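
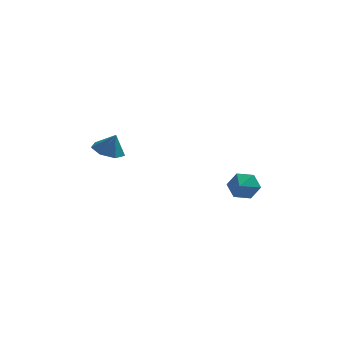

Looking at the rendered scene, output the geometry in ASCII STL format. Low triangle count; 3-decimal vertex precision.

solid 
facet normal 0.074 0.941 -0.330
outer loop
vertex 3.469 3.017 -0.295
vertex 3.046 3.324 0.486
vertex 3.982 3.241 0.46
endloop
endfacet
facet normal 0.657 -0.716 -0.234
outer loop
vertex 3.469 3.017 -0.295
vertex 3.982 3.241 0.46
vertex 2.954 2.156 0.894
endloop
endfacet
facet normal 0.074 0.941 -0.330
outer loop
vertex 3.982 3.241 0.46
vertex 3.046 3.324 0.486
vertex 3.559 3.548 1.241
endloop
endfacet
facet normal 0.703 -0.444 0.555
outer loop
vertex 3.982 3.241 0.46
vertex 3.559 3.548 1.241
vertex 2.954 2.156 0.894
endloop
endfacet
facet normal 0.073 0.941 -0.329
outer loop
vertex 3.559 3.548 1.241
vertex 3.046 3.324 0.486
vertex 2.623 3.63 1.267
endloop
endfacet
facet normal 0.006 -0.244 0.970
outer loop
vertex 3.559 3.548 1.241
vertex 2.623 3.63 1.267
vertex 2.954 2.156 0.894
endloop
endfacet
facet normal 0.073 0.941 -0.329
outer loop
vertex 2.623 3.63 1.267
vertex 3.046 3.324 0.486
vertex 2.11 3.406 0.512
endloop
endfacet
facet normal -0.738 -0.317 0.596
outer loop
vertex 2.623 3.63 1.267
vertex 2.11 3.406 0.512
vertex 2.954 2.156 0.894
endloop
endfacet
facet normal 0.073 0.942 -0.329
outer loop
vertex 2.11 3.406 0.512
vertex 3.046 3.324 0.486
vertex 2.533 3.1 -0.27
endloop
endfacet
facet normal -0.785 -0.589 -0.194
outer loop
vertex 2.11 3.406 0.512
vertex 2.533 3.1 -0.27
vertex 2.954 2.156 0.894
endloop
endfacet
facet normal 0.075 0.941 -0.330
outer loop
vertex 2.533 3.1 -0.27
vertex 3.046 3.324 0.486
vertex 3.469 3.017 -0.295
endloop
endfacet
facet normal -0.086 -0.789 -0.609
outer loop
vertex 2.533 3.1 -0.27
vertex 3.469 3.017 -0.295
vertex 2.954 2.156 0.894
endloop
endfacet
facet normal -0.366 0.111 -0.924
outer loop
vertex -3.513 2.933 2.992
vertex -4.122 2.18 3.143
vertex -4.273 3.133 3.317
endloop
endfacet
facet normal 0.422 0.730 0.538
outer loop
vertex -3.513 2.933 2.992
vertex -4.273 3.133 3.317
vertex -3.658 2.04 4.317
endloop
endfacet
facet normal -0.366 0.111 -0.924
outer loop
vertex -4.273 3.133 3.317
vertex -4.122 2.18 3.143
vertex -4.92 2.616 3.511
endloop
endfacet
facet normal -0.232 0.582 0.779
outer loop
vertex -4.273 3.133 3.317
vertex -4.92 2.616 3.511
vertex -3.658 2.04 4.317
endloop
endfacet
facet normal -0.366 0.111 -0.924
outer loop
vertex -4.92 2.616 3.511
vertex -4.122 2.18 3.143
vertex -4.966 1.771 3.428
endloop
endfacet
facet normal -0.554 -0.051 0.831
outer loop
vertex -4.92 2.616 3.511
vertex -4.966 1.771 3.428
vertex -3.658 2.04 4.317
endloop
endfacet
facet normal -0.366 0.110 -0.924
outer loop
vertex -4.966 1.771 3.428
vertex -4.122 2.18 3.143
vertex -4.377 1.234 3.131
endloop
endfacet
facet normal -0.302 -0.693 0.654
outer loop
vertex -4.966 1.771 3.428
vertex -4.377 1.234 3.131
vertex -3.658 2.04 4.317
endloop
endfacet
facet normal -0.366 0.110 -0.924
outer loop
vertex -4.377 1.234 3.131
vertex -4.122 2.18 3.143
vertex -3.597 1.41 2.843
endloop
endfacet
facet normal 0.335 -0.861 0.382
outer loop
vertex -4.377 1.234 3.131
vertex -3.597 1.41 2.843
vertex -3.658 2.04 4.317
endloop
endfacet
facet normal -0.366 0.111 -0.924
outer loop
vertex -3.597 1.41 2.843
vertex -4.122 2.18 3.143
vertex -3.212 2.166 2.781
endloop
endfacet
facet normal 0.877 -0.428 0.219
outer loop
vertex -3.597 1.41 2.843
vertex -3.212 2.166 2.781
vertex -3.658 2.04 4.317
endloop
endfacet
facet normal -0.366 0.111 -0.924
outer loop
vertex -3.212 2.166 2.781
vertex -4.122 2.18 3.143
vertex -3.513 2.933 2.992
endloop
endfacet
facet normal 0.916 0.280 0.289
outer loop
vertex -3.212 2.166 2.781
vertex -3.513 2.933 2.992
vertex -3.658 2.04 4.317
endloop
endfacet

endsolid


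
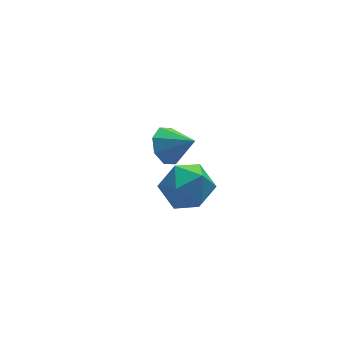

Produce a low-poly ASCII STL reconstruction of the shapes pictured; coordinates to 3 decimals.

solid 
facet normal -0.553 0.612 -0.565
outer loop
vertex -2.086 0.87 -3.221
vertex -2.68 0.513 -3.026
vertex -2.318 1.079 -2.767
endloop
endfacet
facet normal 0.900 0.284 0.330
outer loop
vertex -2.086 0.87 -3.221
vertex -2.318 1.079 -2.767
vertex -2.06 -0.173 -2.394
endloop
endfacet
facet normal -0.554 0.612 -0.564
outer loop
vertex -2.318 1.079 -2.767
vertex -2.68 0.513 -3.026
vertex -2.762 0.956 -2.465
endloop
endfacet
facet normal 0.463 0.339 0.819
outer loop
vertex -2.318 1.079 -2.767
vertex -2.762 0.956 -2.465
vertex -2.06 -0.173 -2.394
endloop
endfacet
facet normal -0.553 0.613 -0.565
outer loop
vertex -2.762 0.956 -2.465
vertex -2.68 0.513 -3.026
vertex -3.158 0.574 -2.492
endloop
endfacet
facet normal -0.080 0.013 0.997
outer loop
vertex -2.762 0.956 -2.465
vertex -3.158 0.574 -2.492
vertex -2.06 -0.173 -2.394
endloop
endfacet
facet normal -0.553 0.612 -0.565
outer loop
vertex -3.158 0.574 -2.492
vertex -2.68 0.513 -3.026
vertex -3.274 0.156 -2.831
endloop
endfacet
facet normal -0.410 -0.503 0.761
outer loop
vertex -3.158 0.574 -2.492
vertex -3.274 0.156 -2.831
vertex -2.06 -0.173 -2.394
endloop
endfacet
facet normal -0.553 0.612 -0.565
outer loop
vertex -3.274 0.156 -2.831
vertex -2.68 0.513 -3.026
vertex -3.042 -0.053 -3.285
endloop
endfacet
facet normal -0.335 -0.909 0.247
outer loop
vertex -3.274 0.156 -2.831
vertex -3.042 -0.053 -3.285
vertex -2.06 -0.173 -2.394
endloop
endfacet
facet normal -0.554 0.612 -0.564
outer loop
vertex -3.042 -0.053 -3.285
vertex -2.68 0.513 -3.026
vertex -2.598 0.07 -3.588
endloop
endfacet
facet normal 0.102 -0.965 -0.242
outer loop
vertex -3.042 -0.053 -3.285
vertex -2.598 0.07 -3.588
vertex -2.06 -0.173 -2.394
endloop
endfacet
facet normal -0.552 0.614 -0.564
outer loop
vertex -2.598 0.07 -3.588
vertex -2.68 0.513 -3.026
vertex -2.201 0.452 -3.561
endloop
endfacet
facet normal 0.644 -0.639 -0.420
outer loop
vertex -2.598 0.07 -3.588
vertex -2.201 0.452 -3.561
vertex -2.06 -0.173 -2.394
endloop
endfacet
facet normal -0.553 0.612 -0.565
outer loop
vertex -2.201 0.452 -3.561
vertex -2.68 0.513 -3.026
vertex -2.086 0.87 -3.221
endloop
endfacet
facet normal 0.976 -0.120 -0.182
outer loop
vertex -2.201 0.452 -3.561
vertex -2.086 0.87 -3.221
vertex -2.06 -0.173 -2.394
endloop
endfacet
facet normal -0.767 0.106 0.632
outer loop
vertex -4.366 -2.758 -1.337
vertex -4.104 -3.49 -0.896
vertex -3.794 -2.687 -0.655
endloop
endfacet
facet normal -0.551 0.740 0.385
outer loop
vertex -4.366 -2.758 -1.337
vertex -3.794 -2.687 -0.655
vertex -3.666 -2.206 -1.397
endloop
endfacet
facet normal -0.602 0.729 -0.326
outer loop
vertex -4.366 -2.758 -1.337
vertex -3.666 -2.206 -1.397
vertex -3.898 -2.711 -2.097
endloop
endfacet
facet normal -0.851 0.088 -0.518
outer loop
vertex -4.366 -2.758 -1.337
vertex -3.898 -2.711 -2.097
vertex -4.169 -3.504 -1.787
endloop
endfacet
facet normal -0.952 -0.296 0.074
outer loop
vertex -4.366 -2.758 -1.337
vertex -4.169 -3.504 -1.787
vertex -4.104 -3.49 -0.896
endloop
endfacet
facet normal 0.137 0.820 0.555
outer loop
vertex -3.666 -2.206 -1.397
vertex -3.794 -2.687 -0.655
vertex -2.971 -2.596 -0.993
endloop
endfacet
facet normal -0.212 -0.205 0.956
outer loop
vertex -3.794 -2.687 -0.655
vertex -4.104 -3.49 -0.896
vertex -3.242 -3.389 -0.683
endloop
endfacet
facet normal -0.511 -0.858 0.051
outer loop
vertex -4.104 -3.49 -0.896
vertex -4.169 -3.504 -1.787
vertex -3.474 -3.894 -1.383
endloop
endfacet
facet normal -0.347 -0.236 -0.908
outer loop
vertex -4.169 -3.504 -1.787
vertex -3.898 -2.711 -2.097
vertex -3.346 -3.413 -2.125
endloop
endfacet
facet normal 0.053 0.801 -0.596
outer loop
vertex -3.898 -2.711 -2.097
vertex -3.666 -2.206 -1.397
vertex -3.036 -2.61 -1.884
endloop
endfacet
facet normal 0.851 -0.088 0.518
outer loop
vertex -2.774 -3.342 -1.443
vertex -2.971 -2.596 -0.993
vertex -3.242 -3.389 -0.683
endloop
endfacet
facet normal 0.602 -0.729 0.326
outer loop
vertex -2.774 -3.342 -1.443
vertex -3.242 -3.389 -0.683
vertex -3.474 -3.894 -1.383
endloop
endfacet
facet normal 0.551 -0.740 -0.385
outer loop
vertex -2.774 -3.342 -1.443
vertex -3.474 -3.894 -1.383
vertex -3.346 -3.413 -2.125
endloop
endfacet
facet normal 0.767 -0.106 -0.632
outer loop
vertex -2.774 -3.342 -1.443
vertex -3.346 -3.413 -2.125
vertex -3.036 -2.61 -1.884
endloop
endfacet
facet normal 0.952 0.296 -0.074
outer loop
vertex -2.774 -3.342 -1.443
vertex -3.036 -2.61 -1.884
vertex -2.971 -2.596 -0.993
endloop
endfacet
facet normal 0.347 0.236 0.908
outer loop
vertex -3.242 -3.389 -0.683
vertex -2.971 -2.596 -0.993
vertex -3.794 -2.687 -0.655
endloop
endfacet
facet normal -0.053 -0.801 0.596
outer loop
vertex -3.474 -3.894 -1.383
vertex -3.242 -3.389 -0.683
vertex -4.104 -3.49 -0.896
endloop
endfacet
facet normal -0.137 -0.820 -0.555
outer loop
vertex -3.346 -3.413 -2.125
vertex -3.474 -3.894 -1.383
vertex -4.169 -3.504 -1.787
endloop
endfacet
facet normal 0.212 0.205 -0.956
outer loop
vertex -3.036 -2.61 -1.884
vertex -3.346 -3.413 -2.125
vertex -3.898 -2.711 -2.097
endloop
endfacet
facet normal 0.511 0.858 -0.051
outer loop
vertex -2.971 -2.596 -0.993
vertex -3.036 -2.61 -1.884
vertex -3.666 -2.206 -1.397
endloop
endfacet

endsolid


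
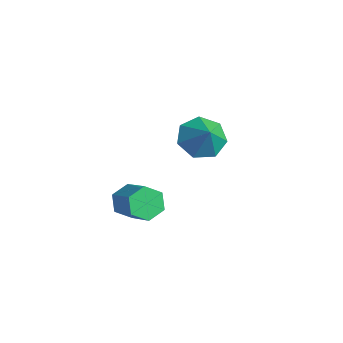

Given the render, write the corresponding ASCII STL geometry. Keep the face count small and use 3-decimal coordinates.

solid 
facet normal -0.857 -0.007 -0.516
outer loop
vertex 0.596 -3.174 0.953
vertex 0.223 -3.066 1.571
vertex 0.454 -2.495 1.179
endloop
endfacet
facet normal 0.477 0.366 -0.799
outer loop
vertex 0.596 -3.174 0.953
vertex 0.454 -2.495 1.179
vertex 1.89 -3.163 1.731
endloop
endfacet
facet normal 0.477 0.365 -0.799
outer loop
vertex 1.89 -3.163 1.731
vertex 0.454 -2.495 1.179
vertex 1.748 -2.483 1.957
endloop
endfacet
facet normal 0.857 0.007 0.516
outer loop
vertex 1.89 -3.163 1.731
vertex 1.748 -2.483 1.957
vertex 1.517 -3.054 2.349
endloop
endfacet
facet normal -0.857 -0.007 -0.516
outer loop
vertex 0.454 -2.495 1.179
vertex 0.223 -3.066 1.571
vertex 0.081 -2.386 1.797
endloop
endfacet
facet normal 0.070 0.989 -0.132
outer loop
vertex 0.454 -2.495 1.179
vertex 0.081 -2.386 1.797
vertex 1.748 -2.483 1.957
endloop
endfacet
facet normal 0.070 0.989 -0.131
outer loop
vertex 1.748 -2.483 1.957
vertex 0.081 -2.386 1.797
vertex 1.375 -2.375 2.575
endloop
endfacet
facet normal 0.857 0.007 0.516
outer loop
vertex 1.748 -2.483 1.957
vertex 1.375 -2.375 2.575
vertex 1.517 -3.054 2.349
endloop
endfacet
facet normal -0.857 -0.007 -0.516
outer loop
vertex 0.081 -2.386 1.797
vertex 0.223 -3.066 1.571
vertex -0.15 -2.957 2.189
endloop
endfacet
facet normal -0.407 0.623 0.668
outer loop
vertex 0.081 -2.386 1.797
vertex -0.15 -2.957 2.189
vertex 1.375 -2.375 2.575
endloop
endfacet
facet normal -0.407 0.623 0.668
outer loop
vertex 1.375 -2.375 2.575
vertex -0.15 -2.957 2.189
vertex 1.144 -2.946 2.967
endloop
endfacet
facet normal 0.857 0.007 0.516
outer loop
vertex 1.375 -2.375 2.575
vertex 1.144 -2.946 2.967
vertex 1.517 -3.054 2.349
endloop
endfacet
facet normal -0.857 -0.007 -0.516
outer loop
vertex -0.15 -2.957 2.189
vertex 0.223 -3.066 1.571
vertex -0.008 -3.637 1.963
endloop
endfacet
facet normal -0.477 -0.365 0.799
outer loop
vertex -0.15 -2.957 2.189
vertex -0.008 -3.637 1.963
vertex 1.144 -2.946 2.967
endloop
endfacet
facet normal -0.477 -0.366 0.799
outer loop
vertex 1.144 -2.946 2.967
vertex -0.008 -3.637 1.963
vertex 1.286 -3.625 2.741
endloop
endfacet
facet normal 0.857 0.007 0.516
outer loop
vertex 1.144 -2.946 2.967
vertex 1.286 -3.625 2.741
vertex 1.517 -3.054 2.349
endloop
endfacet
facet normal -0.857 -0.007 -0.516
outer loop
vertex -0.008 -3.637 1.963
vertex 0.223 -3.066 1.571
vertex 0.365 -3.745 1.345
endloop
endfacet
facet normal -0.070 -0.989 0.131
outer loop
vertex -0.008 -3.637 1.963
vertex 0.365 -3.745 1.345
vertex 1.286 -3.625 2.741
endloop
endfacet
facet normal -0.071 -0.989 0.132
outer loop
vertex 1.286 -3.625 2.741
vertex 0.365 -3.745 1.345
vertex 1.659 -3.734 2.123
endloop
endfacet
facet normal 0.857 0.007 0.516
outer loop
vertex 1.286 -3.625 2.741
vertex 1.659 -3.734 2.123
vertex 1.517 -3.054 2.349
endloop
endfacet
facet normal -0.857 -0.007 -0.516
outer loop
vertex 0.365 -3.745 1.345
vertex 0.223 -3.066 1.571
vertex 0.596 -3.174 0.953
endloop
endfacet
facet normal 0.407 -0.623 -0.668
outer loop
vertex 0.365 -3.745 1.345
vertex 0.596 -3.174 0.953
vertex 1.659 -3.734 2.123
endloop
endfacet
facet normal 0.407 -0.623 -0.668
outer loop
vertex 1.659 -3.734 2.123
vertex 0.596 -3.174 0.953
vertex 1.89 -3.163 1.731
endloop
endfacet
facet normal 0.857 0.007 0.516
outer loop
vertex 1.659 -3.734 2.123
vertex 1.89 -3.163 1.731
vertex 1.517 -3.054 2.349
endloop
endfacet
facet normal -0.680 0.095 -0.727
outer loop
vertex -1.923 1.588 0.872
vertex -2.652 1.399 1.529
vertex -2.256 2.281 1.274
endloop
endfacet
facet normal 0.905 0.425 0.017
outer loop
vertex -1.923 1.588 0.872
vertex -2.256 2.281 1.274
vertex -1.808 1.281 2.431
endloop
endfacet
facet normal -0.681 0.096 -0.726
outer loop
vertex -2.256 2.281 1.274
vertex -2.652 1.399 1.529
vertex -2.887 2.31 1.869
endloop
endfacet
facet normal 0.472 0.749 0.464
outer loop
vertex -2.256 2.281 1.274
vertex -2.887 2.31 1.869
vertex -1.808 1.281 2.431
endloop
endfacet
facet normal -0.681 0.095 -0.726
outer loop
vertex -2.887 2.31 1.869
vertex -2.652 1.399 1.529
vertex -3.341 1.652 2.208
endloop
endfacet
facet normal -0.016 0.466 0.884
outer loop
vertex -2.887 2.31 1.869
vertex -3.341 1.652 2.208
vertex -1.808 1.281 2.431
endloop
endfacet
facet normal -0.681 0.095 -0.726
outer loop
vertex -3.341 1.652 2.208
vertex -2.652 1.399 1.529
vertex -3.276 0.804 2.036
endloop
endfacet
facet normal -0.190 -0.209 0.959
outer loop
vertex -3.341 1.652 2.208
vertex -3.276 0.804 2.036
vertex -1.808 1.281 2.431
endloop
endfacet
facet normal -0.680 0.094 -0.727
outer loop
vertex -3.276 0.804 2.036
vertex -2.652 1.399 1.529
vertex -2.741 0.404 1.483
endloop
endfacet
facet normal 0.080 -0.770 0.634
outer loop
vertex -3.276 0.804 2.036
vertex -2.741 0.404 1.483
vertex -1.808 1.281 2.431
endloop
endfacet
facet normal -0.680 0.094 -0.727
outer loop
vertex -2.741 0.404 1.483
vertex -2.652 1.399 1.529
vertex -2.139 0.753 0.965
endloop
endfacet
facet normal 0.590 -0.793 0.152
outer loop
vertex -2.741 0.404 1.483
vertex -2.139 0.753 0.965
vertex -1.808 1.281 2.431
endloop
endfacet
facet normal -0.680 0.095 -0.727
outer loop
vertex -2.139 0.753 0.965
vertex -2.652 1.399 1.529
vertex -1.923 1.588 0.872
endloop
endfacet
facet normal 0.958 -0.261 -0.122
outer loop
vertex -2.139 0.753 0.965
vertex -1.923 1.588 0.872
vertex -1.808 1.281 2.431
endloop
endfacet

endsolid


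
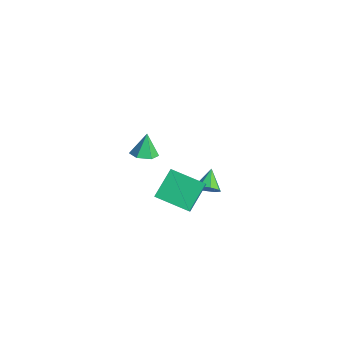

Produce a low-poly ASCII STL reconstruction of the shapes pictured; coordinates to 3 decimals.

solid 
facet normal 0.609 -0.524 -0.596
outer loop
vertex 0.606 3.853 -3.687
vertex 0.003 3.456 -3.954
vertex 0.361 4.106 -4.16
endloop
endfacet
facet normal 0.324 0.894 0.310
outer loop
vertex 0.606 3.853 -3.687
vertex 0.361 4.106 -4.16
vertex -0.843 4.184 -3.126
endloop
endfacet
facet normal 0.608 -0.524 -0.596
outer loop
vertex 0.361 4.106 -4.16
vertex 0.003 3.456 -3.954
vertex -0.094 3.978 -4.512
endloop
endfacet
facet normal -0.114 0.972 -0.206
outer loop
vertex 0.361 4.106 -4.16
vertex -0.094 3.978 -4.512
vertex -0.843 4.184 -3.126
endloop
endfacet
facet normal 0.609 -0.524 -0.596
outer loop
vertex -0.094 3.978 -4.512
vertex 0.003 3.456 -3.954
vertex -0.492 3.544 -4.537
endloop
endfacet
facet normal -0.648 0.620 -0.442
outer loop
vertex -0.094 3.978 -4.512
vertex -0.492 3.544 -4.537
vertex -0.843 4.184 -3.126
endloop
endfacet
facet normal 0.609 -0.524 -0.596
outer loop
vertex -0.492 3.544 -4.537
vertex 0.003 3.456 -3.954
vertex -0.6 3.059 -4.221
endloop
endfacet
facet normal -0.964 0.045 -0.260
outer loop
vertex -0.492 3.544 -4.537
vertex -0.6 3.059 -4.221
vertex -0.843 4.184 -3.126
endloop
endfacet
facet normal 0.609 -0.523 -0.596
outer loop
vertex -0.6 3.059 -4.221
vertex 0.003 3.456 -3.954
vertex -0.355 2.806 -3.749
endloop
endfacet
facet normal -0.879 -0.417 0.233
outer loop
vertex -0.6 3.059 -4.221
vertex -0.355 2.806 -3.749
vertex -0.843 4.184 -3.126
endloop
endfacet
facet normal 0.609 -0.523 -0.596
outer loop
vertex -0.355 2.806 -3.749
vertex 0.003 3.456 -3.954
vertex 0.1 2.934 -3.397
endloop
endfacet
facet normal -0.440 -0.495 0.749
outer loop
vertex -0.355 2.806 -3.749
vertex 0.1 2.934 -3.397
vertex -0.843 4.184 -3.126
endloop
endfacet
facet normal 0.609 -0.523 -0.596
outer loop
vertex 0.1 2.934 -3.397
vertex 0.003 3.456 -3.954
vertex 0.498 3.368 -3.371
endloop
endfacet
facet normal 0.092 -0.144 0.985
outer loop
vertex 0.1 2.934 -3.397
vertex 0.498 3.368 -3.371
vertex -0.843 4.184 -3.126
endloop
endfacet
facet normal 0.609 -0.524 -0.596
outer loop
vertex 0.498 3.368 -3.371
vertex 0.003 3.456 -3.954
vertex 0.606 3.853 -3.687
endloop
endfacet
facet normal 0.410 0.432 0.803
outer loop
vertex 0.498 3.368 -3.371
vertex 0.606 3.853 -3.687
vertex -0.843 4.184 -3.126
endloop
endfacet
facet normal 0.242 -0.262 -0.934
outer loop
vertex 2.772 -2.235 3.36
vertex 2.396 -1.619 3.09
vertex 3.143 -1.566 3.269
endloop
endfacet
facet normal 0.651 -0.264 0.711
outer loop
vertex 2.772 -2.235 3.36
vertex 3.143 -1.566 3.269
vertex 2.064 -1.261 4.37
endloop
endfacet
facet normal 0.242 -0.262 -0.934
outer loop
vertex 3.143 -1.566 3.269
vertex 2.396 -1.619 3.09
vertex 2.768 -0.951 2.999
endloop
endfacet
facet normal 0.648 0.601 0.468
outer loop
vertex 3.143 -1.566 3.269
vertex 2.768 -0.951 2.999
vertex 2.064 -1.261 4.37
endloop
endfacet
facet normal 0.242 -0.262 -0.934
outer loop
vertex 2.768 -0.951 2.999
vertex 2.396 -1.619 3.09
vertex 2.021 -1.003 2.82
endloop
endfacet
facet normal -0.108 0.980 0.166
outer loop
vertex 2.768 -0.951 2.999
vertex 2.021 -1.003 2.82
vertex 2.064 -1.261 4.37
endloop
endfacet
facet normal 0.242 -0.262 -0.934
outer loop
vertex 2.021 -1.003 2.82
vertex 2.396 -1.619 3.09
vertex 1.649 -1.672 2.911
endloop
endfacet
facet normal -0.863 0.494 0.106
outer loop
vertex 2.021 -1.003 2.82
vertex 1.649 -1.672 2.911
vertex 2.064 -1.261 4.37
endloop
endfacet
facet normal 0.242 -0.262 -0.934
outer loop
vertex 1.649 -1.672 2.911
vertex 2.396 -1.619 3.09
vertex 2.025 -2.287 3.181
endloop
endfacet
facet normal -0.860 -0.372 0.349
outer loop
vertex 1.649 -1.672 2.911
vertex 2.025 -2.287 3.181
vertex 2.064 -1.261 4.37
endloop
endfacet
facet normal 0.242 -0.262 -0.934
outer loop
vertex 2.025 -2.287 3.181
vertex 2.396 -1.619 3.09
vertex 2.772 -2.235 3.36
endloop
endfacet
facet normal -0.104 -0.751 0.652
outer loop
vertex 2.025 -2.287 3.181
vertex 2.772 -2.235 3.36
vertex 2.064 -1.261 4.37
endloop
endfacet
facet normal -0.718 -0.630 0.296
outer loop
vertex -0.216 1.306 -1.441
vertex -1.015 1.793 -2.344
vertex 0.427 -0.035 -2.733
endloop
endfacet
facet normal 0.615 -0.374 0.694
outer loop
vertex 1.935 1.287 -3.356
vertex -0.216 1.306 -1.441
vertex 0.427 -0.035 -2.733
endloop
endfacet
facet normal -0.718 -0.630 0.297
outer loop
vertex 0.427 -0.035 -2.733
vertex -1.015 1.793 -2.344
vertex -0.372 0.451 -3.636
endloop
endfacet
facet normal 0.326 -0.681 -0.655
outer loop
vertex -0.372 0.451 -3.636
vertex 1.935 1.287 -3.356
vertex 0.427 -0.035 -2.733
endloop
endfacet
facet normal -0.326 0.681 0.656
outer loop
vertex -0.216 1.306 -1.441
vertex 0.493 3.115 -2.967
vertex -1.015 1.793 -2.344
endloop
endfacet
facet normal 0.615 -0.374 0.694
outer loop
vertex 1.292 2.629 -2.064
vertex -0.216 1.306 -1.441
vertex 1.935 1.287 -3.356
endloop
endfacet
facet normal -0.327 0.681 0.655
outer loop
vertex 1.292 2.629 -2.064
vertex 0.493 3.115 -2.967
vertex -0.216 1.306 -1.441
endloop
endfacet
facet normal -0.615 0.374 -0.694
outer loop
vertex -1.015 1.793 -2.344
vertex 0.493 3.115 -2.967
vertex -0.372 0.451 -3.636
endloop
endfacet
facet normal 0.326 -0.681 -0.656
outer loop
vertex 1.136 1.774 -4.259
vertex 1.935 1.287 -3.356
vertex -0.372 0.451 -3.636
endloop
endfacet
facet normal -0.615 0.374 -0.694
outer loop
vertex -0.372 0.451 -3.636
vertex 0.493 3.115 -2.967
vertex 1.136 1.774 -4.259
endloop
endfacet
facet normal 0.718 0.629 -0.296
outer loop
vertex 1.136 1.774 -4.259
vertex 1.292 2.629 -2.064
vertex 1.935 1.287 -3.356
endloop
endfacet
facet normal 0.718 0.630 -0.296
outer loop
vertex 0.493 3.115 -2.967
vertex 1.292 2.629 -2.064
vertex 1.136 1.774 -4.259
endloop
endfacet

endsolid


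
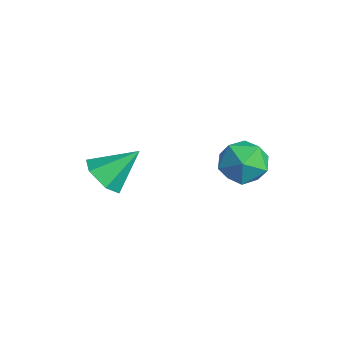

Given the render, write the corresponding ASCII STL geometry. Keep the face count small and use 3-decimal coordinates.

solid 
facet normal -0.820 -0.183 0.542
outer loop
vertex 1.777 1.473 2.292
vertex 1.644 0.49 1.759
vertex 2.256 0.541 2.702
endloop
endfacet
facet normal -0.356 0.217 0.909
outer loop
vertex 1.777 1.473 2.292
vertex 2.256 0.541 2.702
vertex 2.827 1.51 2.694
endloop
endfacet
facet normal -0.233 0.812 0.535
outer loop
vertex 1.777 1.473 2.292
vertex 2.827 1.51 2.694
vertex 2.568 2.059 1.747
endloop
endfacet
facet normal -0.622 0.780 -0.065
outer loop
vertex 1.777 1.473 2.292
vertex 2.568 2.059 1.747
vertex 1.837 1.428 1.169
endloop
endfacet
facet normal -0.984 0.165 -0.059
outer loop
vertex 1.777 1.473 2.292
vertex 1.837 1.428 1.169
vertex 1.644 0.49 1.759
endloop
endfacet
facet normal 0.257 -0.144 0.956
outer loop
vertex 2.827 1.51 2.694
vertex 2.256 0.541 2.702
vertex 3.343 0.552 2.411
endloop
endfacet
facet normal -0.493 -0.791 0.363
outer loop
vertex 2.256 0.541 2.702
vertex 1.644 0.49 1.759
vertex 2.612 -0.079 1.833
endloop
endfacet
facet normal -0.758 -0.228 -0.611
outer loop
vertex 1.644 0.49 1.759
vertex 1.837 1.428 1.169
vertex 2.353 0.47 0.886
endloop
endfacet
facet normal -0.173 0.767 -0.618
outer loop
vertex 1.837 1.428 1.169
vertex 2.568 2.059 1.747
vertex 2.924 1.439 0.878
endloop
endfacet
facet normal 0.455 0.819 0.350
outer loop
vertex 2.568 2.059 1.747
vertex 2.827 1.51 2.694
vertex 3.536 1.49 1.821
endloop
endfacet
facet normal 0.622 -0.780 0.065
outer loop
vertex 3.403 0.507 1.288
vertex 3.343 0.552 2.411
vertex 2.612 -0.079 1.833
endloop
endfacet
facet normal 0.233 -0.812 -0.535
outer loop
vertex 3.403 0.507 1.288
vertex 2.612 -0.079 1.833
vertex 2.353 0.47 0.886
endloop
endfacet
facet normal 0.356 -0.217 -0.909
outer loop
vertex 3.403 0.507 1.288
vertex 2.353 0.47 0.886
vertex 2.924 1.439 0.878
endloop
endfacet
facet normal 0.820 0.183 -0.542
outer loop
vertex 3.403 0.507 1.288
vertex 2.924 1.439 0.878
vertex 3.536 1.49 1.821
endloop
endfacet
facet normal 0.984 -0.165 0.059
outer loop
vertex 3.403 0.507 1.288
vertex 3.536 1.49 1.821
vertex 3.343 0.552 2.411
endloop
endfacet
facet normal 0.173 -0.767 0.618
outer loop
vertex 2.612 -0.079 1.833
vertex 3.343 0.552 2.411
vertex 2.256 0.541 2.702
endloop
endfacet
facet normal -0.455 -0.819 -0.350
outer loop
vertex 2.353 0.47 0.886
vertex 2.612 -0.079 1.833
vertex 1.644 0.49 1.759
endloop
endfacet
facet normal -0.257 0.144 -0.956
outer loop
vertex 2.924 1.439 0.878
vertex 2.353 0.47 0.886
vertex 1.837 1.428 1.169
endloop
endfacet
facet normal 0.493 0.791 -0.363
outer loop
vertex 3.536 1.49 1.821
vertex 2.924 1.439 0.878
vertex 2.568 2.059 1.747
endloop
endfacet
facet normal 0.758 0.228 0.611
outer loop
vertex 3.343 0.552 2.411
vertex 3.536 1.49 1.821
vertex 2.827 1.51 2.694
endloop
endfacet
facet normal -0.139 -0.760 -0.635
outer loop
vertex -1.139 -2.422 -1.628
vertex -1.883 -2.784 -1.032
vertex -2.103 -2.122 -1.777
endloop
endfacet
facet normal 0.328 0.843 -0.426
outer loop
vertex -1.139 -2.422 -1.628
vertex -2.103 -2.122 -1.777
vertex -1.617 -1.316 0.192
endloop
endfacet
facet normal -0.138 -0.760 -0.635
outer loop
vertex -2.103 -2.122 -1.777
vertex -1.883 -2.784 -1.032
vertex -2.847 -2.485 -1.181
endloop
endfacet
facet normal -0.552 0.811 -0.196
outer loop
vertex -2.103 -2.122 -1.777
vertex -2.847 -2.485 -1.181
vertex -1.617 -1.316 0.192
endloop
endfacet
facet normal -0.138 -0.761 -0.634
outer loop
vertex -2.847 -2.485 -1.181
vertex -1.883 -2.784 -1.032
vertex -2.627 -3.146 -0.436
endloop
endfacet
facet normal -0.822 0.284 0.494
outer loop
vertex -2.847 -2.485 -1.181
vertex -2.627 -3.146 -0.436
vertex -1.617 -1.316 0.192
endloop
endfacet
facet normal -0.139 -0.760 -0.635
outer loop
vertex -2.627 -3.146 -0.436
vertex -1.883 -2.784 -1.032
vertex -1.664 -3.445 -0.288
endloop
endfacet
facet normal -0.212 -0.210 0.954
outer loop
vertex -2.627 -3.146 -0.436
vertex -1.664 -3.445 -0.288
vertex -1.617 -1.316 0.192
endloop
endfacet
facet normal -0.138 -0.760 -0.635
outer loop
vertex -1.664 -3.445 -0.288
vertex -1.883 -2.784 -1.032
vertex -0.919 -3.083 -0.884
endloop
endfacet
facet normal 0.666 -0.178 0.724
outer loop
vertex -1.664 -3.445 -0.288
vertex -0.919 -3.083 -0.884
vertex -1.617 -1.316 0.192
endloop
endfacet
facet normal -0.138 -0.760 -0.635
outer loop
vertex -0.919 -3.083 -0.884
vertex -1.883 -2.784 -1.032
vertex -1.139 -2.422 -1.628
endloop
endfacet
facet normal 0.936 0.349 0.034
outer loop
vertex -0.919 -3.083 -0.884
vertex -1.139 -2.422 -1.628
vertex -1.617 -1.316 0.192
endloop
endfacet

endsolid


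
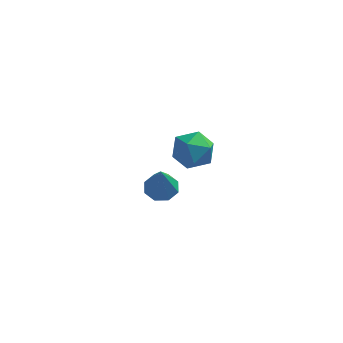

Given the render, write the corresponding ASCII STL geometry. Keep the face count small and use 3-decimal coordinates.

solid 
facet normal -0.325 0.765 -0.556
outer loop
vertex 3.361 -1.051 3.165
vertex 2.504 -1.217 3.437
vertex 3.033 -0.645 3.915
endloop
endfacet
facet normal 0.342 0.881 -0.327
outer loop
vertex 3.361 -1.051 3.165
vertex 3.033 -0.645 3.915
vertex 3.885 -0.977 3.911
endloop
endfacet
facet normal 0.751 0.346 -0.562
outer loop
vertex 3.361 -1.051 3.165
vertex 3.885 -0.977 3.911
vertex 3.883 -1.755 3.429
endloop
endfacet
facet normal 0.338 -0.100 -0.936
outer loop
vertex 3.361 -1.051 3.165
vertex 3.883 -1.755 3.429
vertex 3.029 -1.903 3.136
endloop
endfacet
facet normal -0.327 0.159 -0.932
outer loop
vertex 3.361 -1.051 3.165
vertex 3.029 -1.903 3.136
vertex 2.504 -1.217 3.437
endloop
endfacet
facet normal 0.337 0.859 0.386
outer loop
vertex 3.885 -0.977 3.911
vertex 3.033 -0.645 3.915
vertex 3.351 -1.097 4.644
endloop
endfacet
facet normal -0.740 0.672 0.015
outer loop
vertex 3.033 -0.645 3.915
vertex 2.504 -1.217 3.437
vertex 2.497 -1.245 4.351
endloop
endfacet
facet normal -0.744 -0.309 -0.593
outer loop
vertex 2.504 -1.217 3.437
vertex 3.029 -1.903 3.136
vertex 2.495 -2.023 3.869
endloop
endfacet
facet normal 0.332 -0.730 -0.597
outer loop
vertex 3.029 -1.903 3.136
vertex 3.883 -1.755 3.429
vertex 3.347 -2.355 3.865
endloop
endfacet
facet normal 1.000 -0.007 0.007
outer loop
vertex 3.883 -1.755 3.429
vertex 3.885 -0.977 3.911
vertex 3.876 -1.783 4.343
endloop
endfacet
facet normal -0.338 0.100 0.936
outer loop
vertex 3.019 -1.949 4.615
vertex 3.351 -1.097 4.644
vertex 2.497 -1.245 4.351
endloop
endfacet
facet normal -0.751 -0.346 0.562
outer loop
vertex 3.019 -1.949 4.615
vertex 2.497 -1.245 4.351
vertex 2.495 -2.023 3.869
endloop
endfacet
facet normal -0.342 -0.881 0.327
outer loop
vertex 3.019 -1.949 4.615
vertex 2.495 -2.023 3.869
vertex 3.347 -2.355 3.865
endloop
endfacet
facet normal 0.325 -0.765 0.556
outer loop
vertex 3.019 -1.949 4.615
vertex 3.347 -2.355 3.865
vertex 3.876 -1.783 4.343
endloop
endfacet
facet normal 0.327 -0.159 0.932
outer loop
vertex 3.019 -1.949 4.615
vertex 3.876 -1.783 4.343
vertex 3.351 -1.097 4.644
endloop
endfacet
facet normal -0.332 0.730 0.597
outer loop
vertex 2.497 -1.245 4.351
vertex 3.351 -1.097 4.644
vertex 3.033 -0.645 3.915
endloop
endfacet
facet normal -1.000 0.007 -0.007
outer loop
vertex 2.495 -2.023 3.869
vertex 2.497 -1.245 4.351
vertex 2.504 -1.217 3.437
endloop
endfacet
facet normal -0.337 -0.859 -0.386
outer loop
vertex 3.347 -2.355 3.865
vertex 2.495 -2.023 3.869
vertex 3.029 -1.903 3.136
endloop
endfacet
facet normal 0.740 -0.672 -0.015
outer loop
vertex 3.876 -1.783 4.343
vertex 3.347 -2.355 3.865
vertex 3.883 -1.755 3.429
endloop
endfacet
facet normal 0.744 0.309 0.593
outer loop
vertex 3.351 -1.097 4.644
vertex 3.876 -1.783 4.343
vertex 3.885 -0.977 3.911
endloop
endfacet
facet normal -0.047 0.398 -0.916
outer loop
vertex 2.215 1.582 -1.61
vertex 1.508 1.734 -1.508
vertex 2.135 2.088 -1.386
endloop
endfacet
facet normal 0.943 0.002 0.331
outer loop
vertex 2.215 1.582 -1.61
vertex 2.135 2.088 -1.386
vertex 1.592 1.006 0.168
endloop
endfacet
facet normal -0.046 0.398 -0.916
outer loop
vertex 2.135 2.088 -1.386
vertex 1.508 1.734 -1.508
vertex 1.688 2.386 -1.234
endloop
endfacet
facet normal 0.576 0.562 0.593
outer loop
vertex 2.135 2.088 -1.386
vertex 1.688 2.386 -1.234
vertex 1.592 1.006 0.168
endloop
endfacet
facet normal -0.045 0.398 -0.916
outer loop
vertex 1.688 2.386 -1.234
vertex 1.508 1.734 -1.508
vertex 1.136 2.303 -1.243
endloop
endfacet
facet normal -0.118 0.712 0.692
outer loop
vertex 1.688 2.386 -1.234
vertex 1.136 2.303 -1.243
vertex 1.592 1.006 0.168
endloop
endfacet
facet normal -0.046 0.397 -0.917
outer loop
vertex 1.136 2.303 -1.243
vertex 1.508 1.734 -1.508
vertex 0.802 1.886 -1.407
endloop
endfacet
facet normal -0.735 0.364 0.572
outer loop
vertex 1.136 2.303 -1.243
vertex 0.802 1.886 -1.407
vertex 1.592 1.006 0.168
endloop
endfacet
facet normal -0.045 0.398 -0.916
outer loop
vertex 0.802 1.886 -1.407
vertex 1.508 1.734 -1.508
vertex 0.882 1.38 -1.631
endloop
endfacet
facet normal -0.912 -0.278 0.302
outer loop
vertex 0.802 1.886 -1.407
vertex 0.882 1.38 -1.631
vertex 1.592 1.006 0.168
endloop
endfacet
facet normal -0.046 0.399 -0.916
outer loop
vertex 0.882 1.38 -1.631
vertex 1.508 1.734 -1.508
vertex 1.329 1.082 -1.783
endloop
endfacet
facet normal -0.545 -0.838 0.041
outer loop
vertex 0.882 1.38 -1.631
vertex 1.329 1.082 -1.783
vertex 1.592 1.006 0.168
endloop
endfacet
facet normal -0.045 0.399 -0.916
outer loop
vertex 1.329 1.082 -1.783
vertex 1.508 1.734 -1.508
vertex 1.881 1.165 -1.774
endloop
endfacet
facet normal 0.149 -0.987 -0.059
outer loop
vertex 1.329 1.082 -1.783
vertex 1.881 1.165 -1.774
vertex 1.592 1.006 0.168
endloop
endfacet
facet normal -0.047 0.398 -0.916
outer loop
vertex 1.881 1.165 -1.774
vertex 1.508 1.734 -1.508
vertex 2.215 1.582 -1.61
endloop
endfacet
facet normal 0.767 -0.639 0.062
outer loop
vertex 1.881 1.165 -1.774
vertex 2.215 1.582 -1.61
vertex 1.592 1.006 0.168
endloop
endfacet

endsolid


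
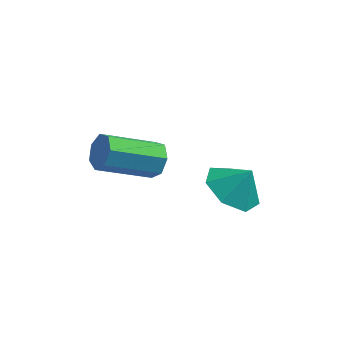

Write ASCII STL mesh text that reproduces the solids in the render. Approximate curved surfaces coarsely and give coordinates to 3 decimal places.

solid 
facet normal -0.525 -0.160 -0.836
outer loop
vertex 3.218 1.87 -0.611
vertex 2.686 1.091 -0.128
vertex 2.448 2.122 -0.176
endloop
endfacet
facet normal 0.457 0.825 0.331
outer loop
vertex 3.218 1.87 -0.611
vertex 2.448 2.122 -0.176
vertex 3.274 1.269 0.808
endloop
endfacet
facet normal -0.525 -0.160 -0.836
outer loop
vertex 2.448 2.122 -0.176
vertex 2.686 1.091 -0.128
vertex 1.857 1.598 0.296
endloop
endfacet
facet normal -0.083 0.717 0.692
outer loop
vertex 2.448 2.122 -0.176
vertex 1.857 1.598 0.296
vertex 3.274 1.269 0.808
endloop
endfacet
facet normal -0.525 -0.160 -0.836
outer loop
vertex 1.857 1.598 0.296
vertex 2.686 1.091 -0.128
vertex 1.891 0.691 0.448
endloop
endfacet
facet normal -0.306 0.146 0.941
outer loop
vertex 1.857 1.598 0.296
vertex 1.891 0.691 0.448
vertex 3.274 1.269 0.808
endloop
endfacet
facet normal -0.525 -0.159 -0.836
outer loop
vertex 1.891 0.691 0.448
vertex 2.686 1.091 -0.128
vertex 2.523 0.085 0.166
endloop
endfacet
facet normal -0.041 -0.456 0.889
outer loop
vertex 1.891 0.691 0.448
vertex 2.523 0.085 0.166
vertex 3.274 1.269 0.808
endloop
endfacet
facet normal -0.525 -0.159 -0.836
outer loop
vertex 2.523 0.085 0.166
vertex 2.686 1.091 -0.128
vertex 3.278 0.237 -0.337
endloop
endfacet
facet normal 0.512 -0.637 0.576
outer loop
vertex 2.523 0.085 0.166
vertex 3.278 0.237 -0.337
vertex 3.274 1.269 0.808
endloop
endfacet
facet normal -0.525 -0.160 -0.836
outer loop
vertex 3.278 0.237 -0.337
vertex 2.686 1.091 -0.128
vertex 3.587 1.031 -0.683
endloop
endfacet
facet normal 0.936 -0.260 0.238
outer loop
vertex 3.278 0.237 -0.337
vertex 3.587 1.031 -0.683
vertex 3.274 1.269 0.808
endloop
endfacet
facet normal -0.525 -0.159 -0.836
outer loop
vertex 3.587 1.031 -0.683
vertex 2.686 1.091 -0.128
vertex 3.218 1.87 -0.611
endloop
endfacet
facet normal 0.912 0.390 0.129
outer loop
vertex 3.587 1.031 -0.683
vertex 3.218 1.87 -0.611
vertex 3.274 1.269 0.808
endloop
endfacet
facet normal 0.782 0.412 -0.469
outer loop
vertex 0.716 0.396 1.796
vertex 0.295 0.684 1.347
vertex 0.519 0.933 1.939
endloop
endfacet
facet normal 0.527 -0.033 0.849
outer loop
vertex 0.716 0.396 1.796
vertex 0.519 0.933 1.939
vertex -0.894 -0.452 2.762
endloop
endfacet
facet normal 0.527 -0.033 0.849
outer loop
vertex -0.894 -0.452 2.762
vertex 0.519 0.933 1.939
vertex -1.091 0.086 2.905
endloop
endfacet
facet normal -0.782 -0.411 0.469
outer loop
vertex -0.894 -0.452 2.762
vertex -1.091 0.086 2.905
vertex -1.315 -0.164 2.313
endloop
endfacet
facet normal 0.782 0.411 -0.469
outer loop
vertex 0.519 0.933 1.939
vertex 0.295 0.684 1.347
vertex 0.153 1.283 1.636
endloop
endfacet
facet normal 0.067 0.692 0.719
outer loop
vertex 0.519 0.933 1.939
vertex 0.153 1.283 1.636
vertex -1.091 0.086 2.905
endloop
endfacet
facet normal 0.065 0.693 0.718
outer loop
vertex -1.091 0.086 2.905
vertex 0.153 1.283 1.636
vertex -1.457 0.435 2.601
endloop
endfacet
facet normal -0.782 -0.411 0.469
outer loop
vertex -1.091 0.086 2.905
vertex -1.457 0.435 2.601
vertex -1.315 -0.164 2.313
endloop
endfacet
facet normal 0.781 0.412 -0.469
outer loop
vertex 0.153 1.283 1.636
vertex 0.295 0.684 1.347
vertex -0.106 1.181 1.115
endloop
endfacet
facet normal -0.444 0.895 0.046
outer loop
vertex 0.153 1.283 1.636
vertex -0.106 1.181 1.115
vertex -1.457 0.435 2.601
endloop
endfacet
facet normal -0.443 0.895 0.047
outer loop
vertex -1.457 0.435 2.601
vertex -0.106 1.181 1.115
vertex -1.716 0.334 2.081
endloop
endfacet
facet normal -0.782 -0.411 0.469
outer loop
vertex -1.457 0.435 2.601
vertex -1.716 0.334 2.081
vertex -1.315 -0.164 2.313
endloop
endfacet
facet normal 0.781 0.412 -0.469
outer loop
vertex -0.106 1.181 1.115
vertex 0.295 0.684 1.347
vertex -0.063 0.705 0.769
endloop
endfacet
facet normal -0.619 0.424 -0.661
outer loop
vertex -0.106 1.181 1.115
vertex -0.063 0.705 0.769
vertex -1.716 0.334 2.081
endloop
endfacet
facet normal -0.619 0.424 -0.661
outer loop
vertex -1.716 0.334 2.081
vertex -0.063 0.705 0.769
vertex -1.673 -0.142 1.735
endloop
endfacet
facet normal -0.782 -0.411 0.469
outer loop
vertex -1.716 0.334 2.081
vertex -1.673 -0.142 1.735
vertex -1.315 -0.164 2.313
endloop
endfacet
facet normal 0.781 0.411 -0.469
outer loop
vertex -0.063 0.705 0.769
vertex 0.295 0.684 1.347
vertex 0.25 0.213 0.859
endloop
endfacet
facet normal -0.328 -0.368 -0.870
outer loop
vertex -0.063 0.705 0.769
vertex 0.25 0.213 0.859
vertex -1.673 -0.142 1.735
endloop
endfacet
facet normal -0.329 -0.366 -0.871
outer loop
vertex -1.673 -0.142 1.735
vertex 0.25 0.213 0.859
vertex -1.36 -0.635 1.824
endloop
endfacet
facet normal -0.782 -0.412 0.468
outer loop
vertex -1.673 -0.142 1.735
vertex -1.36 -0.635 1.824
vertex -1.315 -0.164 2.313
endloop
endfacet
facet normal 0.781 0.411 -0.469
outer loop
vertex 0.25 0.213 0.859
vertex 0.295 0.684 1.347
vertex 0.597 0.075 1.316
endloop
endfacet
facet normal 0.209 -0.881 -0.425
outer loop
vertex 0.25 0.213 0.859
vertex 0.597 0.075 1.316
vertex -1.36 -0.635 1.824
endloop
endfacet
facet normal 0.210 -0.882 -0.423
outer loop
vertex -1.36 -0.635 1.824
vertex 0.597 0.075 1.316
vertex -1.014 -0.772 2.282
endloop
endfacet
facet normal -0.782 -0.411 0.468
outer loop
vertex -1.36 -0.635 1.824
vertex -1.014 -0.772 2.282
vertex -1.315 -0.164 2.313
endloop
endfacet
facet normal 0.782 0.411 -0.469
outer loop
vertex 0.597 0.075 1.316
vertex 0.295 0.684 1.347
vertex 0.716 0.396 1.796
endloop
endfacet
facet normal 0.590 -0.731 0.343
outer loop
vertex 0.597 0.075 1.316
vertex 0.716 0.396 1.796
vertex -1.014 -0.772 2.282
endloop
endfacet
facet normal 0.590 -0.732 0.341
outer loop
vertex -1.014 -0.772 2.282
vertex 0.716 0.396 1.796
vertex -0.894 -0.452 2.762
endloop
endfacet
facet normal -0.782 -0.411 0.469
outer loop
vertex -1.014 -0.772 2.282
vertex -0.894 -0.452 2.762
vertex -1.315 -0.164 2.313
endloop
endfacet

endsolid


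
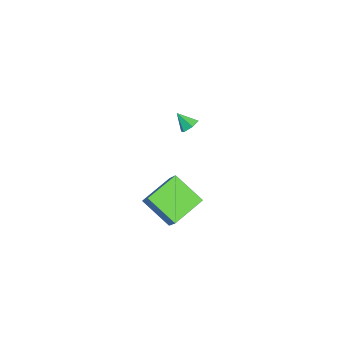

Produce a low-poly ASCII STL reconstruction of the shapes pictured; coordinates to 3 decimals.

solid 
facet normal 0.344 0.661 -0.666
outer loop
vertex -2.995 2.992 3.441
vertex -3.571 3.294 3.443
vertex -3.108 3.475 3.862
endloop
endfacet
facet normal 0.681 -0.384 0.624
outer loop
vertex -2.995 2.992 3.441
vertex -3.108 3.475 3.862
vertex -3.969 2.526 4.217
endloop
endfacet
facet normal 0.344 0.662 -0.666
outer loop
vertex -3.108 3.475 3.862
vertex -3.571 3.294 3.443
vertex -3.683 3.776 3.864
endloop
endfacet
facet normal 0.130 0.242 0.962
outer loop
vertex -3.108 3.475 3.862
vertex -3.683 3.776 3.864
vertex -3.969 2.526 4.217
endloop
endfacet
facet normal 0.342 0.662 -0.667
outer loop
vertex -3.683 3.776 3.864
vertex -3.571 3.294 3.443
vertex -4.147 3.595 3.446
endloop
endfacet
facet normal -0.699 0.338 0.630
outer loop
vertex -3.683 3.776 3.864
vertex -4.147 3.595 3.446
vertex -3.969 2.526 4.217
endloop
endfacet
facet normal 0.343 0.662 -0.666
outer loop
vertex -4.147 3.595 3.446
vertex -3.571 3.294 3.443
vertex -4.034 3.113 3.025
endloop
endfacet
facet normal -0.980 -0.193 -0.042
outer loop
vertex -4.147 3.595 3.446
vertex -4.034 3.113 3.025
vertex -3.969 2.526 4.217
endloop
endfacet
facet normal 0.343 0.661 -0.667
outer loop
vertex -4.034 3.113 3.025
vertex -3.571 3.294 3.443
vertex -3.458 2.811 3.022
endloop
endfacet
facet normal -0.431 -0.819 -0.380
outer loop
vertex -4.034 3.113 3.025
vertex -3.458 2.811 3.022
vertex -3.969 2.526 4.217
endloop
endfacet
facet normal 0.344 0.661 -0.666
outer loop
vertex -3.458 2.811 3.022
vertex -3.571 3.294 3.443
vertex -2.995 2.992 3.441
endloop
endfacet
facet normal 0.400 -0.915 -0.047
outer loop
vertex -3.458 2.811 3.022
vertex -2.995 2.992 3.441
vertex -3.969 2.526 4.217
endloop
endfacet
facet normal -0.680 0.662 0.316
outer loop
vertex 2.688 2.92 5.407
vertex 3.652 4.443 4.291
vertex 1.594 2.513 3.907
endloop
endfacet
facet normal -0.454 -0.719 0.526
outer loop
vertex 3.008 1.137 3.249
vertex 2.688 2.92 5.407
vertex 1.594 2.513 3.907
endloop
endfacet
facet normal -0.680 0.662 0.317
outer loop
vertex 1.594 2.513 3.907
vertex 3.652 4.443 4.291
vertex 2.558 4.037 2.792
endloop
endfacet
facet normal -0.575 -0.214 -0.790
outer loop
vertex 2.558 4.037 2.792
vertex 3.008 1.137 3.249
vertex 1.594 2.513 3.907
endloop
endfacet
facet normal 0.576 0.214 0.789
outer loop
vertex 2.688 2.92 5.407
vertex 5.066 3.067 3.633
vertex 3.652 4.443 4.291
endloop
endfacet
facet normal -0.455 -0.719 0.526
outer loop
vertex 4.102 1.543 4.748
vertex 2.688 2.92 5.407
vertex 3.008 1.137 3.249
endloop
endfacet
facet normal 0.576 0.213 0.789
outer loop
vertex 4.102 1.543 4.748
vertex 5.066 3.067 3.633
vertex 2.688 2.92 5.407
endloop
endfacet
facet normal 0.454 0.719 -0.526
outer loop
vertex 3.652 4.443 4.291
vertex 5.066 3.067 3.633
vertex 2.558 4.037 2.792
endloop
endfacet
facet normal -0.576 -0.214 -0.789
outer loop
vertex 3.972 2.66 2.133
vertex 3.008 1.137 3.249
vertex 2.558 4.037 2.792
endloop
endfacet
facet normal 0.454 0.719 -0.526
outer loop
vertex 2.558 4.037 2.792
vertex 5.066 3.067 3.633
vertex 3.972 2.66 2.133
endloop
endfacet
facet normal 0.679 -0.662 -0.317
outer loop
vertex 3.972 2.66 2.133
vertex 4.102 1.543 4.748
vertex 3.008 1.137 3.249
endloop
endfacet
facet normal 0.680 -0.662 -0.316
outer loop
vertex 5.066 3.067 3.633
vertex 4.102 1.543 4.748
vertex 3.972 2.66 2.133
endloop
endfacet

endsolid


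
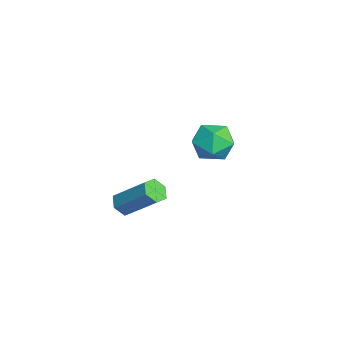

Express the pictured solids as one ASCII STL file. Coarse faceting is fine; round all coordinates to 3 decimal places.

solid 
facet normal -0.844 -0.464 0.270
outer loop
vertex -4.65 3.111 -0.203
vertex -4.298 2.327 -0.449
vertex -4.192 2.622 0.389
endloop
endfacet
facet normal -0.735 0.120 0.667
outer loop
vertex -4.65 3.111 -0.203
vertex -4.192 2.622 0.389
vertex -4.077 3.507 0.357
endloop
endfacet
facet normal -0.696 0.681 0.230
outer loop
vertex -4.65 3.111 -0.203
vertex -4.077 3.507 0.357
vertex -4.113 3.76 -0.499
endloop
endfacet
facet normal -0.780 0.445 -0.439
outer loop
vertex -4.65 3.111 -0.203
vertex -4.113 3.76 -0.499
vertex -4.249 3.031 -0.997
endloop
endfacet
facet normal -0.872 -0.262 -0.414
outer loop
vertex -4.65 3.111 -0.203
vertex -4.249 3.031 -0.997
vertex -4.298 2.327 -0.449
endloop
endfacet
facet normal -0.103 0.049 0.993
outer loop
vertex -4.077 3.507 0.357
vertex -4.192 2.622 0.389
vertex -3.371 2.969 0.457
endloop
endfacet
facet normal -0.279 -0.894 0.350
outer loop
vertex -4.192 2.622 0.389
vertex -4.298 2.327 -0.449
vertex -3.507 2.24 -0.041
endloop
endfacet
facet normal -0.325 -0.567 -0.757
outer loop
vertex -4.298 2.327 -0.449
vertex -4.249 3.031 -0.997
vertex -3.543 2.493 -0.897
endloop
endfacet
facet normal -0.178 0.577 -0.797
outer loop
vertex -4.249 3.031 -0.997
vertex -4.113 3.76 -0.499
vertex -3.428 3.378 -0.929
endloop
endfacet
facet normal -0.042 0.958 0.285
outer loop
vertex -4.113 3.76 -0.499
vertex -4.077 3.507 0.357
vertex -3.322 3.673 -0.091
endloop
endfacet
facet normal 0.780 -0.445 0.439
outer loop
vertex -2.97 2.889 -0.337
vertex -3.371 2.969 0.457
vertex -3.507 2.24 -0.041
endloop
endfacet
facet normal 0.696 -0.681 -0.230
outer loop
vertex -2.97 2.889 -0.337
vertex -3.507 2.24 -0.041
vertex -3.543 2.493 -0.897
endloop
endfacet
facet normal 0.735 -0.120 -0.667
outer loop
vertex -2.97 2.889 -0.337
vertex -3.543 2.493 -0.897
vertex -3.428 3.378 -0.929
endloop
endfacet
facet normal 0.844 0.464 -0.270
outer loop
vertex -2.97 2.889 -0.337
vertex -3.428 3.378 -0.929
vertex -3.322 3.673 -0.091
endloop
endfacet
facet normal 0.872 0.262 0.414
outer loop
vertex -2.97 2.889 -0.337
vertex -3.322 3.673 -0.091
vertex -3.371 2.969 0.457
endloop
endfacet
facet normal 0.178 -0.577 0.797
outer loop
vertex -3.507 2.24 -0.041
vertex -3.371 2.969 0.457
vertex -4.192 2.622 0.389
endloop
endfacet
facet normal 0.042 -0.958 -0.285
outer loop
vertex -3.543 2.493 -0.897
vertex -3.507 2.24 -0.041
vertex -4.298 2.327 -0.449
endloop
endfacet
facet normal 0.103 -0.049 -0.993
outer loop
vertex -3.428 3.378 -0.929
vertex -3.543 2.493 -0.897
vertex -4.249 3.031 -0.997
endloop
endfacet
facet normal 0.279 0.894 -0.350
outer loop
vertex -3.322 3.673 -0.091
vertex -3.428 3.378 -0.929
vertex -4.113 3.76 -0.499
endloop
endfacet
facet normal 0.325 0.567 0.757
outer loop
vertex -3.371 2.969 0.457
vertex -3.322 3.673 -0.091
vertex -4.077 3.507 0.357
endloop
endfacet
facet normal -0.417 -0.621 -0.664
outer loop
vertex 0.27 -0.683 -0.573
vertex -0.096 -0.341 -0.663
vertex 0.333 -0.334 -0.939
endloop
endfacet
facet normal 0.900 -0.382 -0.209
outer loop
vertex 0.27 -0.683 -0.573
vertex 0.333 -0.334 -0.939
vertex 0.943 0.318 0.494
endloop
endfacet
facet normal 0.901 -0.380 -0.210
outer loop
vertex 0.943 0.318 0.494
vertex 0.333 -0.334 -0.939
vertex 1.005 0.667 0.128
endloop
endfacet
facet normal 0.417 0.622 0.663
outer loop
vertex 0.943 0.318 0.494
vertex 1.005 0.667 0.128
vertex 0.576 0.661 0.403
endloop
endfacet
facet normal -0.416 -0.623 -0.663
outer loop
vertex 0.333 -0.334 -0.939
vertex -0.096 -0.341 -0.663
vertex -0.034 0.008 -1.03
endloop
endfacet
facet normal 0.556 0.403 -0.728
outer loop
vertex 0.333 -0.334 -0.939
vertex -0.034 0.008 -1.03
vertex 1.005 0.667 0.128
endloop
endfacet
facet normal 0.556 0.403 -0.728
outer loop
vertex 1.005 0.667 0.128
vertex -0.034 0.008 -1.03
vertex 0.638 1.009 0.037
endloop
endfacet
facet normal 0.416 0.623 0.663
outer loop
vertex 1.005 0.667 0.128
vertex 0.638 1.009 0.037
vertex 0.576 0.661 0.403
endloop
endfacet
facet normal -0.417 -0.622 -0.662
outer loop
vertex -0.034 0.008 -1.03
vertex -0.096 -0.341 -0.663
vertex -0.463 0.002 -0.754
endloop
endfacet
facet normal -0.344 0.783 -0.518
outer loop
vertex -0.034 0.008 -1.03
vertex -0.463 0.002 -0.754
vertex 0.638 1.009 0.037
endloop
endfacet
facet normal -0.345 0.783 -0.517
outer loop
vertex 0.638 1.009 0.037
vertex -0.463 0.002 -0.754
vertex 0.21 1.003 0.313
endloop
endfacet
facet normal 0.418 0.622 0.662
outer loop
vertex 0.638 1.009 0.037
vertex 0.21 1.003 0.313
vertex 0.576 0.661 0.403
endloop
endfacet
facet normal -0.417 -0.622 -0.663
outer loop
vertex -0.463 0.002 -0.754
vertex -0.096 -0.341 -0.663
vertex -0.525 -0.347 -0.388
endloop
endfacet
facet normal -0.900 0.381 0.211
outer loop
vertex -0.463 0.002 -0.754
vertex -0.525 -0.347 -0.388
vertex 0.21 1.003 0.313
endloop
endfacet
facet normal -0.900 0.382 0.209
outer loop
vertex 0.21 1.003 0.313
vertex -0.525 -0.347 -0.388
vertex 0.147 0.654 0.679
endloop
endfacet
facet normal 0.417 0.621 0.664
outer loop
vertex 0.21 1.003 0.313
vertex 0.147 0.654 0.679
vertex 0.576 0.661 0.403
endloop
endfacet
facet normal -0.416 -0.623 -0.663
outer loop
vertex -0.525 -0.347 -0.388
vertex -0.096 -0.341 -0.663
vertex -0.158 -0.689 -0.297
endloop
endfacet
facet normal -0.556 -0.403 0.728
outer loop
vertex -0.525 -0.347 -0.388
vertex -0.158 -0.689 -0.297
vertex 0.147 0.654 0.679
endloop
endfacet
facet normal -0.556 -0.403 0.728
outer loop
vertex 0.147 0.654 0.679
vertex -0.158 -0.689 -0.297
vertex 0.514 0.312 0.77
endloop
endfacet
facet normal 0.416 0.623 0.663
outer loop
vertex 0.147 0.654 0.679
vertex 0.514 0.312 0.77
vertex 0.576 0.661 0.403
endloop
endfacet
facet normal -0.418 -0.622 -0.662
outer loop
vertex -0.158 -0.689 -0.297
vertex -0.096 -0.341 -0.663
vertex 0.27 -0.683 -0.573
endloop
endfacet
facet normal 0.345 -0.783 0.518
outer loop
vertex -0.158 -0.689 -0.297
vertex 0.27 -0.683 -0.573
vertex 0.514 0.312 0.77
endloop
endfacet
facet normal 0.344 -0.783 0.518
outer loop
vertex 0.514 0.312 0.77
vertex 0.27 -0.683 -0.573
vertex 0.943 0.318 0.494
endloop
endfacet
facet normal 0.417 0.622 0.662
outer loop
vertex 0.514 0.312 0.77
vertex 0.943 0.318 0.494
vertex 0.576 0.661 0.403
endloop
endfacet

endsolid


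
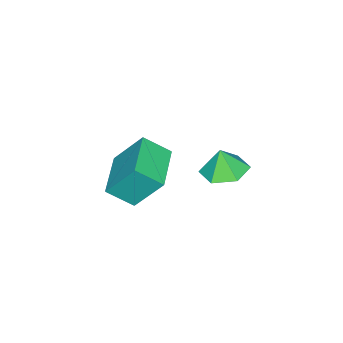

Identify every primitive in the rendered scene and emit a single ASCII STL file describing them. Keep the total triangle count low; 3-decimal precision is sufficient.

solid 
facet normal -0.028 0.173 -0.984
outer loop
vertex 3.499 2.952 3.376
vertex 3.046 2.207 3.258
vertex 2.619 2.962 3.403
endloop
endfacet
facet normal 0.030 0.678 0.734
outer loop
vertex 3.499 2.952 3.376
vertex 2.619 2.962 3.403
vertex 3.074 2.033 4.242
endloop
endfacet
facet normal -0.027 0.174 -0.984
outer loop
vertex 2.619 2.962 3.403
vertex 3.046 2.207 3.258
vertex 2.167 2.217 3.284
endloop
endfacet
facet normal -0.665 0.294 0.686
outer loop
vertex 2.619 2.962 3.403
vertex 2.167 2.217 3.284
vertex 3.074 2.033 4.242
endloop
endfacet
facet normal -0.027 0.174 -0.984
outer loop
vertex 2.167 2.217 3.284
vertex 3.046 2.207 3.258
vertex 2.593 1.461 3.139
endloop
endfacet
facet normal -0.679 -0.488 0.549
outer loop
vertex 2.167 2.217 3.284
vertex 2.593 1.461 3.139
vertex 3.074 2.033 4.242
endloop
endfacet
facet normal -0.027 0.174 -0.984
outer loop
vertex 2.593 1.461 3.139
vertex 3.046 2.207 3.258
vertex 3.473 1.451 3.113
endloop
endfacet
facet normal 0.003 -0.888 0.459
outer loop
vertex 2.593 1.461 3.139
vertex 3.473 1.451 3.113
vertex 3.074 2.033 4.242
endloop
endfacet
facet normal -0.028 0.173 -0.985
outer loop
vertex 3.473 1.451 3.113
vertex 3.046 2.207 3.258
vertex 3.926 2.196 3.231
endloop
endfacet
facet normal 0.698 -0.505 0.507
outer loop
vertex 3.473 1.451 3.113
vertex 3.926 2.196 3.231
vertex 3.074 2.033 4.242
endloop
endfacet
facet normal -0.028 0.173 -0.985
outer loop
vertex 3.926 2.196 3.231
vertex 3.046 2.207 3.258
vertex 3.499 2.952 3.376
endloop
endfacet
facet normal 0.712 0.278 0.645
outer loop
vertex 3.926 2.196 3.231
vertex 3.499 2.952 3.376
vertex 3.074 2.033 4.242
endloop
endfacet
facet normal -0.918 -0.389 0.077
outer loop
vertex 1.837 -1.76 2.117
vertex 1.391 -0.853 1.382
vertex 2.151 -2.787 0.66
endloop
endfacet
facet normal 0.357 -0.726 0.588
outer loop
vertex 3.849 -2.067 0.518
vertex 1.837 -1.76 2.117
vertex 2.151 -2.787 0.66
endloop
endfacet
facet normal -0.918 -0.390 0.077
outer loop
vertex 2.151 -2.787 0.66
vertex 1.391 -0.853 1.382
vertex 1.704 -1.88 -0.075
endloop
endfacet
facet normal 0.173 -0.567 -0.805
outer loop
vertex 1.704 -1.88 -0.075
vertex 3.849 -2.067 0.518
vertex 2.151 -2.787 0.66
endloop
endfacet
facet normal -0.173 0.567 0.805
outer loop
vertex 1.837 -1.76 2.117
vertex 3.089 -0.133 1.24
vertex 1.391 -0.853 1.382
endloop
endfacet
facet normal 0.357 -0.726 0.588
outer loop
vertex 3.536 -1.04 1.975
vertex 1.837 -1.76 2.117
vertex 3.849 -2.067 0.518
endloop
endfacet
facet normal -0.173 0.567 0.805
outer loop
vertex 3.536 -1.04 1.975
vertex 3.089 -0.133 1.24
vertex 1.837 -1.76 2.117
endloop
endfacet
facet normal -0.357 0.726 -0.588
outer loop
vertex 1.391 -0.853 1.382
vertex 3.089 -0.133 1.24
vertex 1.704 -1.88 -0.075
endloop
endfacet
facet normal 0.173 -0.567 -0.805
outer loop
vertex 3.403 -1.16 -0.217
vertex 3.849 -2.067 0.518
vertex 1.704 -1.88 -0.075
endloop
endfacet
facet normal -0.357 0.726 -0.588
outer loop
vertex 1.704 -1.88 -0.075
vertex 3.089 -0.133 1.24
vertex 3.403 -1.16 -0.217
endloop
endfacet
facet normal 0.918 0.389 -0.077
outer loop
vertex 3.403 -1.16 -0.217
vertex 3.536 -1.04 1.975
vertex 3.849 -2.067 0.518
endloop
endfacet
facet normal 0.918 0.390 -0.077
outer loop
vertex 3.089 -0.133 1.24
vertex 3.536 -1.04 1.975
vertex 3.403 -1.16 -0.217
endloop
endfacet

endsolid


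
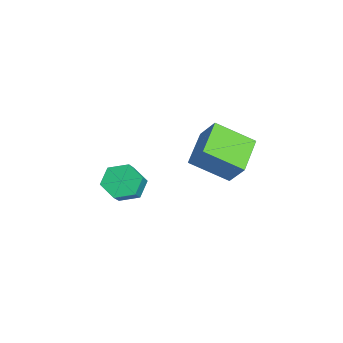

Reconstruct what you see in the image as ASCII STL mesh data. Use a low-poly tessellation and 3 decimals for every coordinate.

solid 
facet normal -0.692 0.299 -0.657
outer loop
vertex -2.887 -2.026 -4.278
vertex -3.569 -2.496 -3.773
vertex -3.365 -1.57 -3.567
endloop
endfacet
facet normal 0.528 0.830 -0.178
outer loop
vertex -2.887 -2.026 -4.278
vertex -3.365 -1.57 -3.567
vertex -1.849 -2.475 -3.293
endloop
endfacet
facet normal 0.528 0.830 -0.178
outer loop
vertex -1.849 -2.475 -3.293
vertex -3.365 -1.57 -3.567
vertex -2.326 -2.019 -2.582
endloop
endfacet
facet normal 0.693 -0.299 0.656
outer loop
vertex -1.849 -2.475 -3.293
vertex -2.326 -2.019 -2.582
vertex -2.531 -2.944 -2.787
endloop
endfacet
facet normal -0.692 0.299 -0.657
outer loop
vertex -3.365 -1.57 -3.567
vertex -3.569 -2.496 -3.773
vertex -4.047 -2.04 -3.062
endloop
endfacet
facet normal -0.162 0.822 0.546
outer loop
vertex -3.365 -1.57 -3.567
vertex -4.047 -2.04 -3.062
vertex -2.326 -2.019 -2.582
endloop
endfacet
facet normal -0.162 0.823 0.545
outer loop
vertex -2.326 -2.019 -2.582
vertex -4.047 -2.04 -3.062
vertex -3.008 -2.488 -2.077
endloop
endfacet
facet normal 0.692 -0.299 0.657
outer loop
vertex -2.326 -2.019 -2.582
vertex -3.008 -2.488 -2.077
vertex -2.531 -2.944 -2.787
endloop
endfacet
facet normal -0.692 0.298 -0.657
outer loop
vertex -4.047 -2.04 -3.062
vertex -3.569 -2.496 -3.773
vertex -4.251 -2.965 -3.267
endloop
endfacet
facet normal -0.690 -0.008 0.724
outer loop
vertex -4.047 -2.04 -3.062
vertex -4.251 -2.965 -3.267
vertex -3.008 -2.488 -2.077
endloop
endfacet
facet normal -0.690 -0.007 0.724
outer loop
vertex -3.008 -2.488 -2.077
vertex -4.251 -2.965 -3.267
vertex -3.213 -3.414 -2.282
endloop
endfacet
facet normal 0.692 -0.299 0.657
outer loop
vertex -3.008 -2.488 -2.077
vertex -3.213 -3.414 -2.282
vertex -2.531 -2.944 -2.787
endloop
endfacet
facet normal -0.693 0.299 -0.656
outer loop
vertex -4.251 -2.965 -3.267
vertex -3.569 -2.496 -3.773
vertex -3.774 -3.421 -3.978
endloop
endfacet
facet normal -0.528 -0.830 0.178
outer loop
vertex -4.251 -2.965 -3.267
vertex -3.774 -3.421 -3.978
vertex -3.213 -3.414 -2.282
endloop
endfacet
facet normal -0.528 -0.831 0.178
outer loop
vertex -3.213 -3.414 -2.282
vertex -3.774 -3.421 -3.978
vertex -2.735 -3.87 -2.993
endloop
endfacet
facet normal 0.692 -0.299 0.657
outer loop
vertex -3.213 -3.414 -2.282
vertex -2.735 -3.87 -2.993
vertex -2.531 -2.944 -2.787
endloop
endfacet
facet normal -0.692 0.299 -0.657
outer loop
vertex -3.774 -3.421 -3.978
vertex -3.569 -2.496 -3.773
vertex -3.092 -2.952 -4.483
endloop
endfacet
facet normal 0.162 -0.822 -0.545
outer loop
vertex -3.774 -3.421 -3.978
vertex -3.092 -2.952 -4.483
vertex -2.735 -3.87 -2.993
endloop
endfacet
facet normal 0.163 -0.822 -0.546
outer loop
vertex -2.735 -3.87 -2.993
vertex -3.092 -2.952 -4.483
vertex -2.053 -3.4 -3.498
endloop
endfacet
facet normal 0.692 -0.299 0.657
outer loop
vertex -2.735 -3.87 -2.993
vertex -2.053 -3.4 -3.498
vertex -2.531 -2.944 -2.787
endloop
endfacet
facet normal -0.692 0.299 -0.657
outer loop
vertex -3.092 -2.952 -4.483
vertex -3.569 -2.496 -3.773
vertex -2.887 -2.026 -4.278
endloop
endfacet
facet normal 0.690 0.008 -0.724
outer loop
vertex -3.092 -2.952 -4.483
vertex -2.887 -2.026 -4.278
vertex -2.053 -3.4 -3.498
endloop
endfacet
facet normal 0.690 0.008 -0.724
outer loop
vertex -2.053 -3.4 -3.498
vertex -2.887 -2.026 -4.278
vertex -1.849 -2.475 -3.293
endloop
endfacet
facet normal 0.692 -0.298 0.657
outer loop
vertex -2.053 -3.4 -3.498
vertex -1.849 -2.475 -3.293
vertex -2.531 -2.944 -2.787
endloop
endfacet
facet normal -0.526 -0.319 -0.788
outer loop
vertex 1.689 -1.005 0.874
vertex 0.153 -0.074 1.523
vertex 2.246 0.637 -0.163
endloop
endfacet
facet normal 0.804 -0.487 -0.340
outer loop
vertex 2.967 1.074 0.917
vertex 1.689 -1.005 0.874
vertex 2.246 0.637 -0.163
endloop
endfacet
facet normal -0.526 -0.319 -0.788
outer loop
vertex 2.246 0.637 -0.163
vertex 0.153 -0.074 1.523
vertex 0.71 1.568 0.486
endloop
endfacet
facet normal 0.276 0.813 -0.513
outer loop
vertex 0.71 1.568 0.486
vertex 2.967 1.074 0.917
vertex 2.246 0.637 -0.163
endloop
endfacet
facet normal -0.276 -0.813 0.513
outer loop
vertex 1.689 -1.005 0.874
vertex 0.874 0.363 2.603
vertex 0.153 -0.074 1.523
endloop
endfacet
facet normal 0.804 -0.487 -0.340
outer loop
vertex 2.41 -0.568 1.954
vertex 1.689 -1.005 0.874
vertex 2.967 1.074 0.917
endloop
endfacet
facet normal -0.276 -0.813 0.513
outer loop
vertex 2.41 -0.568 1.954
vertex 0.874 0.363 2.603
vertex 1.689 -1.005 0.874
endloop
endfacet
facet normal -0.804 0.487 0.340
outer loop
vertex 0.153 -0.074 1.523
vertex 0.874 0.363 2.603
vertex 0.71 1.568 0.486
endloop
endfacet
facet normal 0.276 0.813 -0.513
outer loop
vertex 1.431 2.005 1.566
vertex 2.967 1.074 0.917
vertex 0.71 1.568 0.486
endloop
endfacet
facet normal -0.804 0.487 0.340
outer loop
vertex 0.71 1.568 0.486
vertex 0.874 0.363 2.603
vertex 1.431 2.005 1.566
endloop
endfacet
facet normal 0.526 0.319 0.788
outer loop
vertex 1.431 2.005 1.566
vertex 2.41 -0.568 1.954
vertex 2.967 1.074 0.917
endloop
endfacet
facet normal 0.526 0.319 0.788
outer loop
vertex 0.874 0.363 2.603
vertex 2.41 -0.568 1.954
vertex 1.431 2.005 1.566
endloop
endfacet

endsolid


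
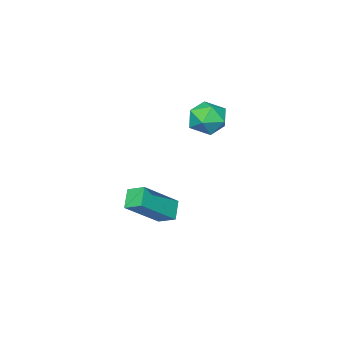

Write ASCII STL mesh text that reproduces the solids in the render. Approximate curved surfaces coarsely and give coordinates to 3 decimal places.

solid 
facet normal -0.621 -0.457 0.636
outer loop
vertex 0.399 -0.688 -0.633
vertex -1.052 -0.431 -1.864
vertex 0.566 -1.392 -0.976
endloop
endfacet
facet normal 0.756 -0.133 0.641
outer loop
vertex 1.112 -0.989 -1.536
vertex 0.399 -0.688 -0.633
vertex 0.566 -1.392 -0.976
endloop
endfacet
facet normal -0.621 -0.457 0.637
outer loop
vertex 0.566 -1.392 -0.976
vertex -1.052 -0.431 -1.864
vertex -0.886 -1.134 -2.207
endloop
endfacet
facet normal 0.208 -0.879 -0.430
outer loop
vertex -0.886 -1.134 -2.207
vertex 1.112 -0.989 -1.536
vertex 0.566 -1.392 -0.976
endloop
endfacet
facet normal -0.208 0.879 0.429
outer loop
vertex 0.399 -0.688 -0.633
vertex -0.506 -0.028 -2.424
vertex -1.052 -0.431 -1.864
endloop
endfacet
facet normal 0.755 -0.135 0.641
outer loop
vertex 0.946 -0.286 -1.193
vertex 0.399 -0.688 -0.633
vertex 1.112 -0.989 -1.536
endloop
endfacet
facet normal -0.207 0.879 0.429
outer loop
vertex 0.946 -0.286 -1.193
vertex -0.506 -0.028 -2.424
vertex 0.399 -0.688 -0.633
endloop
endfacet
facet normal -0.756 0.134 -0.641
outer loop
vertex -1.052 -0.431 -1.864
vertex -0.506 -0.028 -2.424
vertex -0.886 -1.134 -2.207
endloop
endfacet
facet normal 0.208 -0.879 -0.428
outer loop
vertex -0.339 -0.732 -2.767
vertex 1.112 -0.989 -1.536
vertex -0.886 -1.134 -2.207
endloop
endfacet
facet normal -0.755 0.134 -0.642
outer loop
vertex -0.886 -1.134 -2.207
vertex -0.506 -0.028 -2.424
vertex -0.339 -0.732 -2.767
endloop
endfacet
facet normal 0.621 0.457 -0.637
outer loop
vertex -0.339 -0.732 -2.767
vertex 0.946 -0.286 -1.193
vertex 1.112 -0.989 -1.536
endloop
endfacet
facet normal 0.621 0.457 -0.637
outer loop
vertex -0.506 -0.028 -2.424
vertex 0.946 -0.286 -1.193
vertex -0.339 -0.732 -2.767
endloop
endfacet
facet normal -0.340 0.713 0.613
outer loop
vertex -1.775 1.144 2.565
vertex -2.358 0.634 2.835
vertex -1.629 0.659 3.21
endloop
endfacet
facet normal 0.363 0.782 0.506
outer loop
vertex -1.775 1.144 2.565
vertex -1.629 0.659 3.21
vertex -1.052 0.763 2.636
endloop
endfacet
facet normal 0.472 0.860 -0.196
outer loop
vertex -1.775 1.144 2.565
vertex -1.052 0.763 2.636
vertex -1.425 0.802 1.907
endloop
endfacet
facet normal -0.163 0.837 -0.522
outer loop
vertex -1.775 1.144 2.565
vertex -1.425 0.802 1.907
vertex -2.232 0.722 2.03
endloop
endfacet
facet normal -0.664 0.747 -0.022
outer loop
vertex -1.775 1.144 2.565
vertex -2.232 0.722 2.03
vertex -2.358 0.634 2.835
endloop
endfacet
facet normal 0.678 0.177 0.714
outer loop
vertex -1.052 0.763 2.636
vertex -1.629 0.659 3.21
vertex -1.188 0.018 2.95
endloop
endfacet
facet normal -0.458 0.064 0.887
outer loop
vertex -1.629 0.659 3.21
vertex -2.358 0.634 2.835
vertex -1.995 -0.062 3.073
endloop
endfacet
facet normal -0.983 0.120 -0.141
outer loop
vertex -2.358 0.634 2.835
vertex -2.232 0.722 2.03
vertex -2.368 -0.023 2.344
endloop
endfacet
facet normal -0.171 0.267 -0.948
outer loop
vertex -2.232 0.722 2.03
vertex -1.425 0.802 1.907
vertex -1.791 0.081 1.77
endloop
endfacet
facet normal 0.855 0.302 -0.421
outer loop
vertex -1.425 0.802 1.907
vertex -1.052 0.763 2.636
vertex -1.062 0.106 2.145
endloop
endfacet
facet normal 0.163 -0.837 0.522
outer loop
vertex -1.645 -0.404 2.415
vertex -1.188 0.018 2.95
vertex -1.995 -0.062 3.073
endloop
endfacet
facet normal -0.472 -0.860 0.196
outer loop
vertex -1.645 -0.404 2.415
vertex -1.995 -0.062 3.073
vertex -2.368 -0.023 2.344
endloop
endfacet
facet normal -0.363 -0.782 -0.506
outer loop
vertex -1.645 -0.404 2.415
vertex -2.368 -0.023 2.344
vertex -1.791 0.081 1.77
endloop
endfacet
facet normal 0.340 -0.713 -0.613
outer loop
vertex -1.645 -0.404 2.415
vertex -1.791 0.081 1.77
vertex -1.062 0.106 2.145
endloop
endfacet
facet normal 0.664 -0.747 0.022
outer loop
vertex -1.645 -0.404 2.415
vertex -1.062 0.106 2.145
vertex -1.188 0.018 2.95
endloop
endfacet
facet normal 0.171 -0.267 0.948
outer loop
vertex -1.995 -0.062 3.073
vertex -1.188 0.018 2.95
vertex -1.629 0.659 3.21
endloop
endfacet
facet normal -0.855 -0.302 0.421
outer loop
vertex -2.368 -0.023 2.344
vertex -1.995 -0.062 3.073
vertex -2.358 0.634 2.835
endloop
endfacet
facet normal -0.678 -0.177 -0.714
outer loop
vertex -1.791 0.081 1.77
vertex -2.368 -0.023 2.344
vertex -2.232 0.722 2.03
endloop
endfacet
facet normal 0.458 -0.064 -0.887
outer loop
vertex -1.062 0.106 2.145
vertex -1.791 0.081 1.77
vertex -1.425 0.802 1.907
endloop
endfacet
facet normal 0.983 -0.120 0.141
outer loop
vertex -1.188 0.018 2.95
vertex -1.062 0.106 2.145
vertex -1.052 0.763 2.636
endloop
endfacet

endsolid


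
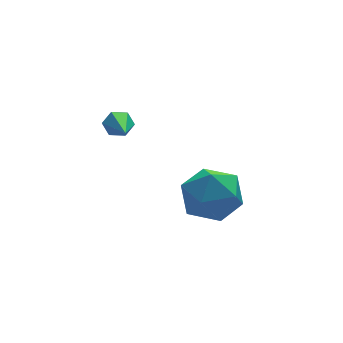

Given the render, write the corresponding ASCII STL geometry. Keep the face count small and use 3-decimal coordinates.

solid 
facet normal -0.501 0.834 0.231
outer loop
vertex 2.376 2.663 -0.566
vertex 1.906 2.134 0.323
vertex 2.888 2.69 0.447
endloop
endfacet
facet normal 0.119 0.989 -0.086
outer loop
vertex 2.376 2.663 -0.566
vertex 2.888 2.69 0.447
vertex 3.502 2.534 -0.495
endloop
endfacet
facet normal 0.123 0.674 -0.728
outer loop
vertex 2.376 2.663 -0.566
vertex 3.502 2.534 -0.495
vertex 2.899 1.881 -1.202
endloop
endfacet
facet normal -0.494 0.325 -0.806
outer loop
vertex 2.376 2.663 -0.566
vertex 2.899 1.881 -1.202
vertex 1.912 1.634 -0.697
endloop
endfacet
facet normal -0.880 0.424 -0.213
outer loop
vertex 2.376 2.663 -0.566
vertex 1.912 1.634 -0.697
vertex 1.906 2.134 0.323
endloop
endfacet
facet normal 0.643 0.703 0.303
outer loop
vertex 3.502 2.534 -0.495
vertex 2.888 2.69 0.447
vertex 3.728 1.926 0.437
endloop
endfacet
facet normal -0.359 0.452 0.817
outer loop
vertex 2.888 2.69 0.447
vertex 1.906 2.134 0.323
vertex 2.741 1.679 0.942
endloop
endfacet
facet normal -0.972 -0.211 0.098
outer loop
vertex 1.906 2.134 0.323
vertex 1.912 1.634 -0.697
vertex 2.138 1.026 0.235
endloop
endfacet
facet normal -0.348 -0.371 -0.861
outer loop
vertex 1.912 1.634 -0.697
vertex 2.899 1.881 -1.202
vertex 2.752 0.87 -0.707
endloop
endfacet
facet normal 0.650 0.194 -0.734
outer loop
vertex 2.899 1.881 -1.202
vertex 3.502 2.534 -0.495
vertex 3.734 1.426 -0.583
endloop
endfacet
facet normal 0.494 -0.325 0.806
outer loop
vertex 3.264 0.897 0.306
vertex 3.728 1.926 0.437
vertex 2.741 1.679 0.942
endloop
endfacet
facet normal -0.123 -0.674 0.728
outer loop
vertex 3.264 0.897 0.306
vertex 2.741 1.679 0.942
vertex 2.138 1.026 0.235
endloop
endfacet
facet normal -0.119 -0.989 0.086
outer loop
vertex 3.264 0.897 0.306
vertex 2.138 1.026 0.235
vertex 2.752 0.87 -0.707
endloop
endfacet
facet normal 0.501 -0.834 -0.231
outer loop
vertex 3.264 0.897 0.306
vertex 2.752 0.87 -0.707
vertex 3.734 1.426 -0.583
endloop
endfacet
facet normal 0.880 -0.424 0.213
outer loop
vertex 3.264 0.897 0.306
vertex 3.734 1.426 -0.583
vertex 3.728 1.926 0.437
endloop
endfacet
facet normal 0.348 0.371 0.861
outer loop
vertex 2.741 1.679 0.942
vertex 3.728 1.926 0.437
vertex 2.888 2.69 0.447
endloop
endfacet
facet normal -0.650 -0.194 0.734
outer loop
vertex 2.138 1.026 0.235
vertex 2.741 1.679 0.942
vertex 1.906 2.134 0.323
endloop
endfacet
facet normal -0.643 -0.703 -0.303
outer loop
vertex 2.752 0.87 -0.707
vertex 2.138 1.026 0.235
vertex 1.912 1.634 -0.697
endloop
endfacet
facet normal 0.359 -0.452 -0.817
outer loop
vertex 3.734 1.426 -0.583
vertex 2.752 0.87 -0.707
vertex 2.899 1.881 -1.202
endloop
endfacet
facet normal 0.972 0.211 -0.098
outer loop
vertex 3.728 1.926 0.437
vertex 3.734 1.426 -0.583
vertex 3.502 2.534 -0.495
endloop
endfacet
facet normal 0.183 0.892 -0.414
outer loop
vertex 0.25 2.583 2.826
vertex 0.105 2.813 3.258
vertex 0.593 2.682 3.191
endloop
endfacet
facet normal 0.654 -0.609 -0.449
outer loop
vertex 0.25 2.583 2.826
vertex 0.593 2.682 3.191
vertex -0.225 1.207 4.002
endloop
endfacet
facet normal 0.183 0.893 -0.412
outer loop
vertex 0.593 2.682 3.191
vertex 0.105 2.813 3.258
vertex 0.447 2.911 3.622
endloop
endfacet
facet normal 0.870 -0.248 0.426
outer loop
vertex 0.593 2.682 3.191
vertex 0.447 2.911 3.622
vertex -0.225 1.207 4.002
endloop
endfacet
facet normal 0.184 0.892 -0.413
outer loop
vertex 0.447 2.911 3.622
vertex 0.105 2.813 3.258
vertex -0.041 3.043 3.689
endloop
endfacet
facet normal 0.174 0.149 0.974
outer loop
vertex 0.447 2.911 3.622
vertex -0.041 3.043 3.689
vertex -0.225 1.207 4.002
endloop
endfacet
facet normal 0.182 0.892 -0.414
outer loop
vertex -0.041 3.043 3.689
vertex 0.105 2.813 3.258
vertex -0.384 2.944 3.325
endloop
endfacet
facet normal -0.740 0.184 0.647
outer loop
vertex -0.041 3.043 3.689
vertex -0.384 2.944 3.325
vertex -0.225 1.207 4.002
endloop
endfacet
facet normal 0.182 0.892 -0.413
outer loop
vertex -0.384 2.944 3.325
vertex 0.105 2.813 3.258
vertex -0.238 2.714 2.893
endloop
endfacet
facet normal -0.957 -0.177 -0.229
outer loop
vertex -0.384 2.944 3.325
vertex -0.238 2.714 2.893
vertex -0.225 1.207 4.002
endloop
endfacet
facet normal 0.183 0.892 -0.414
outer loop
vertex -0.238 2.714 2.893
vertex 0.105 2.813 3.258
vertex 0.25 2.583 2.826
endloop
endfacet
facet normal -0.261 -0.574 -0.777
outer loop
vertex -0.238 2.714 2.893
vertex 0.25 2.583 2.826
vertex -0.225 1.207 4.002
endloop
endfacet

endsolid


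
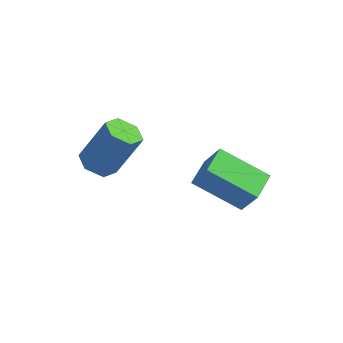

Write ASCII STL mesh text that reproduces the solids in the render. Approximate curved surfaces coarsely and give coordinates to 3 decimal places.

solid 
facet normal -0.527 0.027 -0.850
outer loop
vertex 2.845 1.901 -3.966
vertex 2.554 2.856 -3.755
vertex 4.294 2.536 -4.844
endloop
endfacet
facet normal 0.285 -0.936 -0.206
outer loop
vertex 4.926 2.504 -3.825
vertex 2.845 1.901 -3.966
vertex 4.294 2.536 -4.844
endloop
endfacet
facet normal -0.527 0.026 -0.850
outer loop
vertex 4.294 2.536 -4.844
vertex 2.554 2.856 -3.755
vertex 4.003 3.491 -4.634
endloop
endfacet
facet normal 0.801 0.351 -0.486
outer loop
vertex 4.003 3.491 -4.634
vertex 4.926 2.504 -3.825
vertex 4.294 2.536 -4.844
endloop
endfacet
facet normal -0.801 -0.351 0.486
outer loop
vertex 2.845 1.901 -3.966
vertex 3.186 2.824 -2.736
vertex 2.554 2.856 -3.755
endloop
endfacet
facet normal 0.285 -0.936 -0.206
outer loop
vertex 3.477 1.869 -2.946
vertex 2.845 1.901 -3.966
vertex 4.926 2.504 -3.825
endloop
endfacet
facet normal -0.801 -0.351 0.485
outer loop
vertex 3.477 1.869 -2.946
vertex 3.186 2.824 -2.736
vertex 2.845 1.901 -3.966
endloop
endfacet
facet normal -0.285 0.936 0.206
outer loop
vertex 2.554 2.856 -3.755
vertex 3.186 2.824 -2.736
vertex 4.003 3.491 -4.634
endloop
endfacet
facet normal 0.801 0.351 -0.485
outer loop
vertex 4.635 3.459 -3.614
vertex 4.926 2.504 -3.825
vertex 4.003 3.491 -4.634
endloop
endfacet
facet normal -0.285 0.936 0.206
outer loop
vertex 4.003 3.491 -4.634
vertex 3.186 2.824 -2.736
vertex 4.635 3.459 -3.614
endloop
endfacet
facet normal 0.527 -0.027 0.849
outer loop
vertex 4.635 3.459 -3.614
vertex 3.477 1.869 -2.946
vertex 4.926 2.504 -3.825
endloop
endfacet
facet normal 0.526 -0.026 0.850
outer loop
vertex 3.186 2.824 -2.736
vertex 3.477 1.869 -2.946
vertex 4.635 3.459 -3.614
endloop
endfacet
facet normal -0.337 -0.347 -0.875
outer loop
vertex 2.097 -0.573 -2.207
vertex 1.612 -0.846 -1.912
vertex 1.559 -0.255 -2.126
endloop
endfacet
facet normal 0.397 0.791 -0.466
outer loop
vertex 2.097 -0.573 -2.207
vertex 1.559 -0.255 -2.126
vertex 2.654 -0.002 -0.763
endloop
endfacet
facet normal 0.397 0.791 -0.466
outer loop
vertex 2.654 -0.002 -0.763
vertex 1.559 -0.255 -2.126
vertex 2.116 0.316 -0.681
endloop
endfacet
facet normal 0.338 0.346 0.875
outer loop
vertex 2.654 -0.002 -0.763
vertex 2.116 0.316 -0.681
vertex 2.168 -0.274 -0.468
endloop
endfacet
facet normal -0.337 -0.347 -0.875
outer loop
vertex 1.559 -0.255 -2.126
vertex 1.612 -0.846 -1.912
vertex 1.074 -0.528 -1.831
endloop
endfacet
facet normal -0.541 0.832 -0.120
outer loop
vertex 1.559 -0.255 -2.126
vertex 1.074 -0.528 -1.831
vertex 2.116 0.316 -0.681
endloop
endfacet
facet normal -0.541 0.832 -0.121
outer loop
vertex 2.116 0.316 -0.681
vertex 1.074 -0.528 -1.831
vertex 1.63 0.043 -0.386
endloop
endfacet
facet normal 0.337 0.346 0.876
outer loop
vertex 2.116 0.316 -0.681
vertex 1.63 0.043 -0.386
vertex 2.168 -0.274 -0.468
endloop
endfacet
facet normal -0.337 -0.347 -0.875
outer loop
vertex 1.074 -0.528 -1.831
vertex 1.612 -0.846 -1.912
vertex 1.126 -1.118 -1.617
endloop
endfacet
facet normal -0.938 0.042 0.344
outer loop
vertex 1.074 -0.528 -1.831
vertex 1.126 -1.118 -1.617
vertex 1.63 0.043 -0.386
endloop
endfacet
facet normal -0.938 0.041 0.346
outer loop
vertex 1.63 0.043 -0.386
vertex 1.126 -1.118 -1.617
vertex 1.683 -0.547 -0.173
endloop
endfacet
facet normal 0.337 0.346 0.875
outer loop
vertex 1.63 0.043 -0.386
vertex 1.683 -0.547 -0.173
vertex 2.168 -0.274 -0.468
endloop
endfacet
facet normal -0.338 -0.346 -0.875
outer loop
vertex 1.126 -1.118 -1.617
vertex 1.612 -0.846 -1.912
vertex 1.664 -1.436 -1.699
endloop
endfacet
facet normal -0.397 -0.791 0.466
outer loop
vertex 1.126 -1.118 -1.617
vertex 1.664 -1.436 -1.699
vertex 1.683 -0.547 -0.173
endloop
endfacet
facet normal -0.397 -0.791 0.466
outer loop
vertex 1.683 -0.547 -0.173
vertex 1.664 -1.436 -1.699
vertex 2.221 -0.865 -0.254
endloop
endfacet
facet normal 0.337 0.347 0.875
outer loop
vertex 1.683 -0.547 -0.173
vertex 2.221 -0.865 -0.254
vertex 2.168 -0.274 -0.468
endloop
endfacet
facet normal -0.337 -0.346 -0.876
outer loop
vertex 1.664 -1.436 -1.699
vertex 1.612 -0.846 -1.912
vertex 2.15 -1.163 -1.994
endloop
endfacet
facet normal 0.541 -0.832 0.121
outer loop
vertex 1.664 -1.436 -1.699
vertex 2.15 -1.163 -1.994
vertex 2.221 -0.865 -0.254
endloop
endfacet
facet normal 0.542 -0.832 0.120
outer loop
vertex 2.221 -0.865 -0.254
vertex 2.15 -1.163 -1.994
vertex 2.706 -0.592 -0.549
endloop
endfacet
facet normal 0.337 0.347 0.875
outer loop
vertex 2.221 -0.865 -0.254
vertex 2.706 -0.592 -0.549
vertex 2.168 -0.274 -0.468
endloop
endfacet
facet normal -0.337 -0.346 -0.875
outer loop
vertex 2.15 -1.163 -1.994
vertex 1.612 -0.846 -1.912
vertex 2.097 -0.573 -2.207
endloop
endfacet
facet normal 0.938 -0.040 -0.345
outer loop
vertex 2.15 -1.163 -1.994
vertex 2.097 -0.573 -2.207
vertex 2.706 -0.592 -0.549
endloop
endfacet
facet normal 0.938 -0.042 -0.345
outer loop
vertex 2.706 -0.592 -0.549
vertex 2.097 -0.573 -2.207
vertex 2.654 -0.002 -0.763
endloop
endfacet
facet normal 0.337 0.347 0.875
outer loop
vertex 2.706 -0.592 -0.549
vertex 2.654 -0.002 -0.763
vertex 2.168 -0.274 -0.468
endloop
endfacet

endsolid
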